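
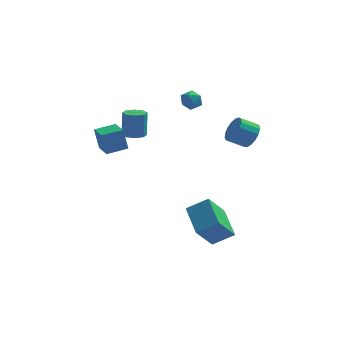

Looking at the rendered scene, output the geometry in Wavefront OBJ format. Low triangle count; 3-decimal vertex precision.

v 3.846 2.498 0.896
v 4.301 2.211 1.567
v 3.309 2.015 2.155
v 2.854 2.302 1.484
v 4.264 2.614 1.638
v 3.272 2.419 2.227
v 4.131 2.991 1.54
v 3.139 2.796 2.129
v 3.933 3.255 1.294
v 2.941 3.059 1.882
v 3.715 3.346 0.956
v 2.723 3.15 1.545
v 3.527 3.242 0.605
v 2.535 3.046 1.194
v 3.412 2.968 0.321
v 2.42 2.772 0.909
v 3.397 2.586 0.168
v 2.405 2.39 0.756
v 3.484 2.184 0.181
v 2.492 1.988 0.77
v 3.655 1.854 0.359
v 2.663 1.658 0.948
v 3.869 1.671 0.659
v 2.877 1.476 1.248
v 4.078 1.678 1.014
v 3.086 1.482 1.603
v 4.234 1.873 1.341
v 3.242 1.677 1.93
v 2.448 -4.595 -1.745
v 1.813 -2.908 -0.975
v 1.281 -4.711 -2.453
v 0.646 -3.024 -1.683
v 3.234 -3.636 -3.197
v 2.599 -1.949 -2.427
v 2.067 -3.752 -3.905
v 1.432 -2.065 -3.135
v -0.069 3.635 3.303
v 0.541 3.84 3.588
v 0.499 3.1 2.472
v 1.109 3.305 2.757
v 0.708 2.83 3.088
v 0.357 3.161 3.601
v 0.683 3.779 2.459
v 0.332 4.11 2.972
v 1.006 3.929 3.066
v 1.022 3.342 3.455
v 0.018 3.598 2.605
v 0.034 3.011 2.994
v -2.602 3.239 0.322
v -2.041 2.842 0.384
v -2.017 3.123 1.979
v -2.578 3.521 1.918
v -1.922 3.349 0.293
v -1.897 3.63 1.888
v -2.201 3.791 0.219
v -2.176 4.072 1.814
v -2.715 3.91 0.206
v -2.69 4.191 1.801
v -3.163 3.637 0.261
v -3.139 3.918 1.856
v -3.283 3.13 0.352
v -3.258 3.411 1.947
v -3.004 2.688 0.426
v -2.979 2.969 2.021
v -2.49 2.569 0.439
v -2.465 2.85 2.034
v -3.621 -1.337 1.293
v -3.889 -1.249 2.623
v -4.139 -0.191 1.112
v -4.407 -0.103 2.443
v -2.533 -0.817 1.477
v -2.801 -0.729 2.808
v -3.051 0.329 1.297
v -3.319 0.417 2.627
f 2 1 5
f 2 5 3
f 3 5 6
f 3 6 4
f 5 1 7
f 5 7 6
f 6 7 8
f 6 8 4
f 7 1 9
f 7 9 8
f 8 9 10
f 8 10 4
f 9 1 11
f 9 11 10
f 10 11 12
f 10 12 4
f 11 1 13
f 11 13 12
f 12 13 14
f 12 14 4
f 13 1 15
f 13 15 14
f 14 15 16
f 14 16 4
f 15 1 17
f 15 17 16
f 16 17 18
f 16 18 4
f 17 1 19
f 17 19 18
f 18 19 20
f 18 20 4
f 19 1 21
f 19 21 20
f 20 21 22
f 20 22 4
f 21 1 23
f 21 23 22
f 22 23 24
f 22 24 4
f 23 1 25
f 23 25 24
f 24 25 26
f 24 26 4
f 25 1 27
f 25 27 26
f 26 27 28
f 26 28 4
f 27 1 2
f 27 2 28
f 28 2 3
f 28 3 4
f 30 32 29
f 33 30 29
f 29 32 31
f 31 33 29
f 30 36 32
f 34 30 33
f 34 36 30
f 32 36 31
f 35 33 31
f 31 36 35
f 35 34 33
f 36 34 35
f 37 48 42
f 37 42 38
f 37 38 44
f 37 44 47
f 37 47 48
f 38 42 46
f 42 48 41
f 48 47 39
f 47 44 43
f 44 38 45
f 40 46 41
f 40 41 39
f 40 39 43
f 40 43 45
f 40 45 46
f 41 46 42
f 39 41 48
f 43 39 47
f 45 43 44
f 46 45 38
f 50 49 53
f 50 53 51
f 51 53 54
f 51 54 52
f 53 49 55
f 53 55 54
f 54 55 56
f 54 56 52
f 55 49 57
f 55 57 56
f 56 57 58
f 56 58 52
f 57 49 59
f 57 59 58
f 58 59 60
f 58 60 52
f 59 49 61
f 59 61 60
f 60 61 62
f 60 62 52
f 61 49 63
f 61 63 62
f 62 63 64
f 62 64 52
f 63 49 65
f 63 65 64
f 64 65 66
f 64 66 52
f 65 49 50
f 65 50 66
f 66 50 51
f 66 51 52
f 68 70 67
f 71 68 67
f 67 70 69
f 69 71 67
f 68 74 70
f 72 68 71
f 72 74 68
f 70 74 69
f 73 71 69
f 69 74 73
f 73 72 71
f 74 72 73



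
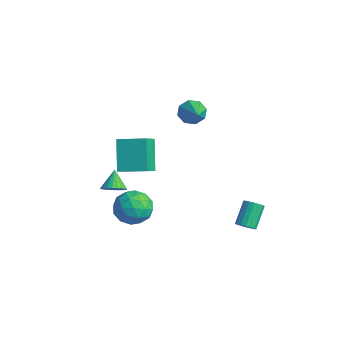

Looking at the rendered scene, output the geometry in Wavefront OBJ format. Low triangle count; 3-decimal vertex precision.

v -3.021 -1.134 -1.152
v -2.507 -0.551 -0.508
v -1.673 -1.329 -2.052
v -1.159 -0.746 -1.408
v -1.475 -1.66 -1.119
v -2.309 -1.539 -0.563
v -1.871 -0.341 -1.997
v -2.705 -0.22 -1.441
v -1.796 -0.061 -1.03
v -1.552 -0.876 -0.488
v -2.628 -1.004 -2.072
v -2.384 -1.819 -1.53
v -2.883 -0.826 -0.751
v -1.297 -1.054 -1.809
v -1.483 -1.592 -1.639
v -1.181 -1.249 -1.261
v -2.766 -1.406 -0.783
v -2.464 -1.064 -0.405
v -1.857 -1.715 -0.764
v -1.716 -0.816 -2.155
v -1.414 -0.474 -1.777
v -2.999 -0.631 -1.299
v -2.697 -0.288 -0.921
v -2.323 -0.165 -1.796
v -2.163 -0.195 -0.679
v -1.37 -0.309 -1.209
v -1.789 -0.071 -1.555
v -2.279 -0 -1.228
v -2.019 -0.674 -0.36
v -1.226 -0.788 -0.89
v -1.412 -1.325 -0.72
v -1.902 -1.255 -0.393
v -1.601 -0.386 -0.667
v -2.954 -1.092 -1.67
v -2.161 -1.206 -2.2
v -2.278 -0.625 -2.167
v -2.768 -0.555 -1.84
v -2.81 -1.571 -1.351
v -2.017 -1.685 -1.881
v -1.901 -1.88 -1.332
v -2.391 -1.809 -1.005
v -2.579 -1.494 -1.893
v -2.003 -2.026 0.58
v -1.538 -2.108 0.982
v -2.597 -1.574 1.36
v -1.486 -1.889 0.894
v -1.513 -1.69 0.758
v -1.615 -1.543 0.596
v -1.775 -1.469 0.43
v -1.971 -1.48 0.288
v -2.171 -1.574 0.19
v -2.345 -1.737 0.151
v -2.468 -1.944 0.178
v -2.52 -2.163 0.266
v -2.493 -2.362 0.401
v -2.391 -2.509 0.564
v -2.23 -2.583 0.729
v -2.035 -2.572 0.872
v -1.835 -2.478 0.97
v -1.66 -2.315 1.008
v 2.095 2.433 -1.336
v 2.404 2.223 -0.989
v 1.915 3.036 -0.058
v 1.605 3.247 -0.404
v 2.529 2.393 -1.072
v 2.04 3.206 -0.141
v 2.569 2.571 -1.207
v 2.079 3.384 -0.276
v 2.514 2.722 -1.367
v 2.025 3.535 -0.436
v 2.376 2.816 -1.522
v 1.887 3.629 -0.59
v 2.183 2.834 -1.639
v 1.694 3.647 -0.708
v 1.972 2.772 -1.696
v 1.483 3.586 -0.765
v 1.785 2.644 -1.682
v 1.296 3.457 -0.751
v 1.66 2.474 -1.599
v 1.171 3.287 -0.668
v 1.621 2.296 -1.464
v 1.131 3.109 -0.533
v 1.675 2.145 -1.304
v 1.186 2.958 -0.373
v 1.813 2.051 -1.15
v 1.324 2.864 -0.218
v 2.006 2.033 -1.032
v 1.517 2.846 -0.101
v 2.217 2.094 -0.975
v 1.728 2.908 -0.044
v -4.48 3.987 1.98
v -4.043 4.436 1.606
v -3.04 3.333 2.88
v -4.233 4.667 2.078
v -4.569 4.499 2.492
v -4.852 4.031 2.606
v -4.918 3.537 2.353
v -4.727 3.307 1.881
v -4.392 3.475 1.467
v -4.108 3.942 1.353
v -0.785 -2.109 2.622
v -0.108 -2.993 3.438
v -1.692 -1.547 3.984
v -1.015 -2.43 4.8
v 0.155 -1.17 2.86
v 0.832 -2.053 3.676
v -0.752 -0.607 4.222
v -0.075 -1.491 5.038
f 1 38 17
f 38 12 41
f 17 41 6
f 38 41 17
f 1 17 13
f 17 6 18
f 13 18 2
f 17 18 13
f 1 13 22
f 13 2 23
f 22 23 8
f 13 23 22
f 1 22 34
f 22 8 37
f 34 37 11
f 22 37 34
f 1 34 38
f 34 11 42
f 38 42 12
f 34 42 38
f 2 18 29
f 18 6 32
f 29 32 10
f 18 32 29
f 6 41 19
f 41 12 40
f 19 40 5
f 41 40 19
f 12 42 39
f 42 11 35
f 39 35 3
f 42 35 39
f 11 37 36
f 37 8 24
f 36 24 7
f 37 24 36
f 8 23 28
f 23 2 25
f 28 25 9
f 23 25 28
f 4 30 16
f 30 10 31
f 16 31 5
f 30 31 16
f 4 16 14
f 16 5 15
f 14 15 3
f 16 15 14
f 4 14 21
f 14 3 20
f 21 20 7
f 14 20 21
f 4 21 26
f 21 7 27
f 26 27 9
f 21 27 26
f 4 26 30
f 26 9 33
f 30 33 10
f 26 33 30
f 5 31 19
f 31 10 32
f 19 32 6
f 31 32 19
f 3 15 39
f 15 5 40
f 39 40 12
f 15 40 39
f 7 20 36
f 20 3 35
f 36 35 11
f 20 35 36
f 9 27 28
f 27 7 24
f 28 24 8
f 27 24 28
f 10 33 29
f 33 9 25
f 29 25 2
f 33 25 29
f 44 43 46
f 44 46 45
f 46 43 47
f 46 47 45
f 47 43 48
f 47 48 45
f 48 43 49
f 48 49 45
f 49 43 50
f 49 50 45
f 50 43 51
f 50 51 45
f 51 43 52
f 51 52 45
f 52 43 53
f 52 53 45
f 53 43 54
f 53 54 45
f 54 43 55
f 54 55 45
f 55 43 56
f 55 56 45
f 56 43 57
f 56 57 45
f 57 43 58
f 57 58 45
f 58 43 59
f 58 59 45
f 59 43 60
f 59 60 45
f 60 43 44
f 60 44 45
f 62 61 65
f 62 65 63
f 63 65 66
f 63 66 64
f 65 61 67
f 65 67 66
f 66 67 68
f 66 68 64
f 67 61 69
f 67 69 68
f 68 69 70
f 68 70 64
f 69 61 71
f 69 71 70
f 70 71 72
f 70 72 64
f 71 61 73
f 71 73 72
f 72 73 74
f 72 74 64
f 73 61 75
f 73 75 74
f 74 75 76
f 74 76 64
f 75 61 77
f 75 77 76
f 76 77 78
f 76 78 64
f 77 61 79
f 77 79 78
f 78 79 80
f 78 80 64
f 79 61 81
f 79 81 80
f 80 81 82
f 80 82 64
f 81 61 83
f 81 83 82
f 82 83 84
f 82 84 64
f 83 61 85
f 83 85 84
f 84 85 86
f 84 86 64
f 85 61 87
f 85 87 86
f 86 87 88
f 86 88 64
f 87 61 89
f 87 89 88
f 88 89 90
f 88 90 64
f 89 61 62
f 89 62 90
f 90 62 63
f 90 63 64
f 92 91 94
f 92 94 93
f 94 91 95
f 94 95 93
f 95 91 96
f 95 96 93
f 96 91 97
f 96 97 93
f 97 91 98
f 97 98 93
f 98 91 99
f 98 99 93
f 99 91 100
f 99 100 93
f 100 91 92
f 100 92 93
f 102 104 101
f 105 102 101
f 101 104 103
f 103 105 101
f 102 108 104
f 106 102 105
f 106 108 102
f 104 108 103
f 107 105 103
f 103 108 107
f 107 106 105
f 108 106 107



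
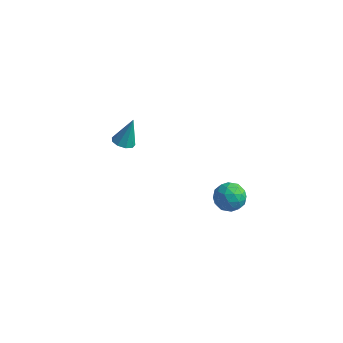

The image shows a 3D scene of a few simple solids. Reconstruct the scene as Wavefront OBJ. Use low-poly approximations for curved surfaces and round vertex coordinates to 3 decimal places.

v 3.943 1.841 -3.904
v 4.699 1.417 -3.552
v 3.081 1.183 -2.848
v 3.837 0.759 -2.496
v 3.739 1.686 -2.412
v 4.272 2.093 -3.065
v 3.508 0.507 -3.335
v 4.041 0.914 -3.988
v 4.43 0.593 -3.2
v 4.573 1.321 -2.63
v 3.207 1.279 -3.77
v 3.35 2.007 -3.2
v 4.396 1.687 -3.821
v 3.384 0.913 -2.579
v 3.326 1.458 -2.53
v 3.77 1.208 -2.323
v 4.145 2.084 -3.535
v 4.59 1.835 -3.328
v 4.026 1.993 -2.658
v 3.19 0.765 -3.072
v 3.635 0.516 -2.865
v 4.01 1.392 -4.077
v 4.454 1.142 -3.87
v 3.754 0.607 -3.742
v 4.683 0.953 -3.407
v 4.177 0.566 -2.786
v 3.983 0.418 -3.279
v 4.296 0.658 -3.663
v 4.767 1.381 -3.072
v 4.261 0.994 -2.451
v 4.203 1.539 -2.402
v 4.516 1.778 -2.786
v 4.609 0.897 -2.865
v 3.519 1.606 -3.949
v 3.013 1.219 -3.328
v 3.264 0.822 -3.614
v 3.577 1.061 -3.998
v 3.603 2.034 -3.614
v 3.097 1.647 -2.993
v 3.484 1.942 -2.737
v 3.797 2.182 -3.121
v 3.171 1.703 -3.535
v -3.399 3.231 -3.675
v -2.812 3.496 -3.894
v -3.101 3.869 -2.105
v -3.157 3.803 -3.953
v -3.615 3.841 -3.882
v -3.972 3.594 -3.714
v -4.06 3.177 -3.528
v -3.839 2.786 -3.41
v -3.412 2.602 -3.416
v -2.978 2.713 -3.544
v -2.741 3.066 -3.732
f 1 38 17
f 38 12 41
f 17 41 6
f 38 41 17
f 1 17 13
f 17 6 18
f 13 18 2
f 17 18 13
f 1 13 22
f 13 2 23
f 22 23 8
f 13 23 22
f 1 22 34
f 22 8 37
f 34 37 11
f 22 37 34
f 1 34 38
f 34 11 42
f 38 42 12
f 34 42 38
f 2 18 29
f 18 6 32
f 29 32 10
f 18 32 29
f 6 41 19
f 41 12 40
f 19 40 5
f 41 40 19
f 12 42 39
f 42 11 35
f 39 35 3
f 42 35 39
f 11 37 36
f 37 8 24
f 36 24 7
f 37 24 36
f 8 23 28
f 23 2 25
f 28 25 9
f 23 25 28
f 4 30 16
f 30 10 31
f 16 31 5
f 30 31 16
f 4 16 14
f 16 5 15
f 14 15 3
f 16 15 14
f 4 14 21
f 14 3 20
f 21 20 7
f 14 20 21
f 4 21 26
f 21 7 27
f 26 27 9
f 21 27 26
f 4 26 30
f 26 9 33
f 30 33 10
f 26 33 30
f 5 31 19
f 31 10 32
f 19 32 6
f 31 32 19
f 3 15 39
f 15 5 40
f 39 40 12
f 15 40 39
f 7 20 36
f 20 3 35
f 36 35 11
f 20 35 36
f 9 27 28
f 27 7 24
f 28 24 8
f 27 24 28
f 10 33 29
f 33 9 25
f 29 25 2
f 33 25 29
f 44 43 46
f 44 46 45
f 46 43 47
f 46 47 45
f 47 43 48
f 47 48 45
f 48 43 49
f 48 49 45
f 49 43 50
f 49 50 45
f 50 43 51
f 50 51 45
f 51 43 52
f 51 52 45
f 52 43 53
f 52 53 45
f 53 43 44
f 53 44 45



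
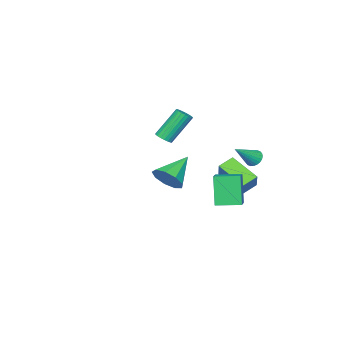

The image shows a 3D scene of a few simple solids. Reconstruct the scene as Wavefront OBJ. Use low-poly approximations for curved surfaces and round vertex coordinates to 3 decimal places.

v -2.845 2.116 -3.442
v -2.927 0.32 -2.52
v -3.753 2.37 -3.028
v -3.835 0.574 -2.106
v -2.225 2.626 -2.394
v -2.307 0.83 -1.472
v -3.133 2.88 -1.98
v -3.215 1.084 -1.058
v -2.899 2.809 -0.474
v -2.535 3.084 -0.847
v -1.561 2.511 0.614
v -2.604 3.259 -0.714
v -2.718 3.366 -0.545
v -2.86 3.387 -0.364
v -3.007 3.32 -0.201
v -3.139 3.176 -0.079
v -3.233 2.976 -0.017
v -3.277 2.75 -0.024
v -3.264 2.533 -0.1
v -3.195 2.358 -0.233
v -3.081 2.252 -0.403
v -2.939 2.23 -0.583
v -2.792 2.297 -0.746
v -2.66 2.441 -0.868
v -2.566 2.642 -0.93
v -2.522 2.868 -0.923
v -0.732 1.967 -3.411
v -1.219 1.462 -1.538
v -1.563 3.175 -3.3
v -2.05 2.669 -1.428
v 0.23 2.591 -2.992
v -0.257 2.085 -1.12
v -0.601 3.798 -2.882
v -1.088 3.293 -1.009
v 4.305 2.708 0.598
v 4.763 2.302 1.338
v 2.635 2.692 1.622
v 4.788 2.956 1.39
v 4.588 3.494 1.071
v 4.255 3.664 0.531
v 3.946 3.387 0.022
v 3.805 2.792 -0.217
v 3.898 2.158 -0.075
v 4.182 1.781 0.382
v 4.523 1.838 0.94
v -2.733 -3.534 -0.75
v -2.323 -3.162 -0.614
v -3.457 -2.555 1.146
v -3.867 -2.926 1.01
v -2.465 -3.031 -0.751
v -3.599 -2.423 1.009
v -2.653 -2.986 -0.888
v -3.787 -2.379 0.873
v -2.856 -3.036 -1.001
v -3.989 -2.429 0.76
v -3.037 -3.173 -1.07
v -4.17 -2.565 0.69
v -3.165 -3.371 -1.084
v -4.299 -2.764 0.676
v -3.219 -3.598 -1.041
v -4.353 -2.991 0.719
v -3.189 -3.813 -0.947
v -4.323 -3.206 0.813
v -3.08 -3.981 -0.819
v -4.214 -3.373 0.941
v -2.911 -4.07 -0.679
v -4.045 -3.463 1.081
v -2.711 -4.068 -0.552
v -3.845 -3.46 1.208
v -2.515 -3.972 -0.459
v -3.649 -3.365 1.302
v -2.357 -3.801 -0.416
v -3.491 -3.194 1.345
v -2.264 -3.584 -0.431
v -3.397 -2.977 1.33
v -2.252 -3.358 -0.501
v -3.385 -2.75 1.259
f 2 4 1
f 5 2 1
f 1 4 3
f 3 5 1
f 2 8 4
f 6 2 5
f 6 8 2
f 4 8 3
f 7 5 3
f 3 8 7
f 7 6 5
f 8 6 7
f 10 9 12
f 10 12 11
f 12 9 13
f 12 13 11
f 13 9 14
f 13 14 11
f 14 9 15
f 14 15 11
f 15 9 16
f 15 16 11
f 16 9 17
f 16 17 11
f 17 9 18
f 17 18 11
f 18 9 19
f 18 19 11
f 19 9 20
f 19 20 11
f 20 9 21
f 20 21 11
f 21 9 22
f 21 22 11
f 22 9 23
f 22 23 11
f 23 9 24
f 23 24 11
f 24 9 25
f 24 25 11
f 25 9 26
f 25 26 11
f 26 9 10
f 26 10 11
f 28 30 27
f 31 28 27
f 27 30 29
f 29 31 27
f 28 34 30
f 32 28 31
f 32 34 28
f 30 34 29
f 33 31 29
f 29 34 33
f 33 32 31
f 34 32 33
f 36 35 38
f 36 38 37
f 38 35 39
f 38 39 37
f 39 35 40
f 39 40 37
f 40 35 41
f 40 41 37
f 41 35 42
f 41 42 37
f 42 35 43
f 42 43 37
f 43 35 44
f 43 44 37
f 44 35 45
f 44 45 37
f 45 35 36
f 45 36 37
f 47 46 50
f 47 50 48
f 48 50 51
f 48 51 49
f 50 46 52
f 50 52 51
f 51 52 53
f 51 53 49
f 52 46 54
f 52 54 53
f 53 54 55
f 53 55 49
f 54 46 56
f 54 56 55
f 55 56 57
f 55 57 49
f 56 46 58
f 56 58 57
f 57 58 59
f 57 59 49
f 58 46 60
f 58 60 59
f 59 60 61
f 59 61 49
f 60 46 62
f 60 62 61
f 61 62 63
f 61 63 49
f 62 46 64
f 62 64 63
f 63 64 65
f 63 65 49
f 64 46 66
f 64 66 65
f 65 66 67
f 65 67 49
f 66 46 68
f 66 68 67
f 67 68 69
f 67 69 49
f 68 46 70
f 68 70 69
f 69 70 71
f 69 71 49
f 70 46 72
f 70 72 71
f 71 72 73
f 71 73 49
f 72 46 74
f 72 74 73
f 73 74 75
f 73 75 49
f 74 46 76
f 74 76 75
f 75 76 77
f 75 77 49
f 76 46 47
f 76 47 77
f 77 47 48
f 77 48 49



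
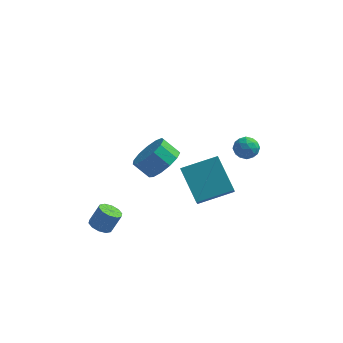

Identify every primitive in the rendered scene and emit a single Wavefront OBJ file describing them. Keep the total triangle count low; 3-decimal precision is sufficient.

v -3.379 -3.13 -0.202
v -2.799 -3.3 -0.413
v -2.341 -2.979 0.592
v -2.921 -2.81 0.802
v -2.857 -2.92 -0.507
v -2.399 -2.599 0.497
v -3.115 -2.621 -0.486
v -2.657 -2.3 0.519
v -3.473 -2.516 -0.355
v -3.015 -2.195 0.649
v -3.796 -2.646 -0.167
v -3.338 -2.325 0.838
v -3.959 -2.961 0.008
v -3.501 -2.64 1.013
v -3.901 -3.341 0.103
v -3.443 -3.02 1.107
v -3.643 -3.64 0.081
v -3.185 -3.319 1.086
v -3.285 -3.745 -0.049
v -2.827 -3.424 0.955
v -2.962 -3.615 -0.238
v -2.504 -3.294 0.767
v 1.04 -1.148 0.693
v 1.253 -2.399 1.912
v -0.031 0.04 2.1
v 0.183 -1.212 3.319
v 2.717 -0.308 1.261
v 2.931 -1.56 2.48
v 1.647 0.879 2.668
v 1.86 -0.372 3.887
v 2.409 4.244 0.634
v 3.069 4.036 0.886
v 1.891 3.764 1.594
v 2.551 3.556 1.846
v 2.374 4.27 1.825
v 2.694 4.567 1.232
v 2.266 3.233 1.248
v 2.586 3.53 0.655
v 2.98 3.411 1.266
v 3.047 4.052 1.622
v 1.913 3.748 0.858
v 1.98 4.389 1.214
v 2.784 4.182 0.676
v 2.176 3.618 1.804
v 2.072 4.038 1.792
v 2.459 3.915 1.94
v 2.564 4.494 0.879
v 2.952 4.371 1.027
v 2.543 4.509 1.579
v 2.008 3.429 1.453
v 2.396 3.306 1.601
v 2.501 3.885 0.54
v 2.888 3.762 0.688
v 2.417 3.291 0.901
v 3.12 3.692 1.047
v 2.816 3.41 1.611
v 2.648 3.221 1.26
v 2.836 3.395 0.911
v 3.159 4.069 1.256
v 2.855 3.787 1.82
v 2.751 4.207 1.808
v 2.939 4.381 1.459
v 3.107 3.702 1.479
v 2.105 4.013 0.66
v 1.801 3.731 1.224
v 2.021 3.419 1.021
v 2.209 3.593 0.672
v 2.144 4.39 0.869
v 1.84 4.108 1.433
v 2.124 4.405 1.569
v 2.312 4.579 1.22
v 1.853 4.098 1.001
v -0.751 -0.588 2.956
v -0.295 -1.352 3.551
v -1.132 -1.256 4.318
v -1.589 -0.492 3.724
v -0.062 -0.828 3.739
v -0.9 -0.732 4.506
v -0.048 -0.229 3.679
v -0.886 -0.132 4.446
v -0.258 0.257 3.389
v -1.096 0.353 4.156
v -0.624 0.474 2.962
v -1.462 0.57 3.729
v -1.03 0.354 2.533
v -1.868 0.45 3.3
v -1.348 -0.065 2.239
v -2.186 0.031 3.006
v -1.476 -0.65 2.172
v -2.314 -0.554 2.939
v -1.374 -1.216 2.354
v -2.212 -1.12 3.122
v -1.074 -1.582 2.728
v -1.912 -1.486 3.495
v -0.672 -1.633 3.174
v -1.51 -1.537 3.941
f 2 1 5
f 2 5 3
f 3 5 6
f 3 6 4
f 5 1 7
f 5 7 6
f 6 7 8
f 6 8 4
f 7 1 9
f 7 9 8
f 8 9 10
f 8 10 4
f 9 1 11
f 9 11 10
f 10 11 12
f 10 12 4
f 11 1 13
f 11 13 12
f 12 13 14
f 12 14 4
f 13 1 15
f 13 15 14
f 14 15 16
f 14 16 4
f 15 1 17
f 15 17 16
f 16 17 18
f 16 18 4
f 17 1 19
f 17 19 18
f 18 19 20
f 18 20 4
f 19 1 21
f 19 21 20
f 20 21 22
f 20 22 4
f 21 1 2
f 21 2 22
f 22 2 3
f 22 3 4
f 24 26 23
f 27 24 23
f 23 26 25
f 25 27 23
f 24 30 26
f 28 24 27
f 28 30 24
f 26 30 25
f 29 27 25
f 25 30 29
f 29 28 27
f 30 28 29
f 31 68 47
f 68 42 71
f 47 71 36
f 68 71 47
f 31 47 43
f 47 36 48
f 43 48 32
f 47 48 43
f 31 43 52
f 43 32 53
f 52 53 38
f 43 53 52
f 31 52 64
f 52 38 67
f 64 67 41
f 52 67 64
f 31 64 68
f 64 41 72
f 68 72 42
f 64 72 68
f 32 48 59
f 48 36 62
f 59 62 40
f 48 62 59
f 36 71 49
f 71 42 70
f 49 70 35
f 71 70 49
f 42 72 69
f 72 41 65
f 69 65 33
f 72 65 69
f 41 67 66
f 67 38 54
f 66 54 37
f 67 54 66
f 38 53 58
f 53 32 55
f 58 55 39
f 53 55 58
f 34 60 46
f 60 40 61
f 46 61 35
f 60 61 46
f 34 46 44
f 46 35 45
f 44 45 33
f 46 45 44
f 34 44 51
f 44 33 50
f 51 50 37
f 44 50 51
f 34 51 56
f 51 37 57
f 56 57 39
f 51 57 56
f 34 56 60
f 56 39 63
f 60 63 40
f 56 63 60
f 35 61 49
f 61 40 62
f 49 62 36
f 61 62 49
f 33 45 69
f 45 35 70
f 69 70 42
f 45 70 69
f 37 50 66
f 50 33 65
f 66 65 41
f 50 65 66
f 39 57 58
f 57 37 54
f 58 54 38
f 57 54 58
f 40 63 59
f 63 39 55
f 59 55 32
f 63 55 59
f 74 73 77
f 74 77 75
f 75 77 78
f 75 78 76
f 77 73 79
f 77 79 78
f 78 79 80
f 78 80 76
f 79 73 81
f 79 81 80
f 80 81 82
f 80 82 76
f 81 73 83
f 81 83 82
f 82 83 84
f 82 84 76
f 83 73 85
f 83 85 84
f 84 85 86
f 84 86 76
f 85 73 87
f 85 87 86
f 86 87 88
f 86 88 76
f 87 73 89
f 87 89 88
f 88 89 90
f 88 90 76
f 89 73 91
f 89 91 90
f 90 91 92
f 90 92 76
f 91 73 93
f 91 93 92
f 92 93 94
f 92 94 76
f 93 73 95
f 93 95 94
f 94 95 96
f 94 96 76
f 95 73 74
f 95 74 96
f 96 74 75
f 96 75 76



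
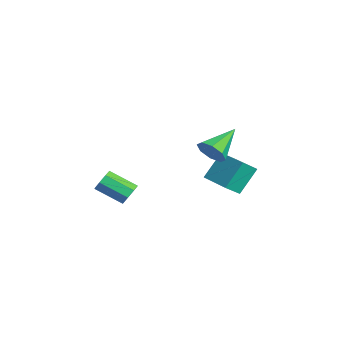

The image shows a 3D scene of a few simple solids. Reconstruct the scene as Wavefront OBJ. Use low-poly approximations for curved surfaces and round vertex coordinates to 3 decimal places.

v 0.499 2.952 -1.869
v 0.736 2.081 -1.157
v 0.07 4.025 -0.412
v 0.307 3.154 0.3
v 2.353 3.546 -1.76
v 2.59 2.675 -1.048
v 1.924 4.619 -0.303
v 2.161 3.748 0.409
v 2.445 1.944 1.605
v 2.981 1.826 2.332
v 1.455 3.536 2.595
v 3.249 2.277 1.873
v 3.046 2.533 1.258
v 2.491 2.444 0.846
v 1.91 2.062 0.879
v 1.642 1.611 1.337
v 1.845 1.355 1.952
v 2.399 1.444 2.364
v 2.094 -2.254 -1.075
v 2.538 -2.739 -1.369
v 1.71 -4.011 -0.518
v 1.266 -3.526 -0.225
v 2.727 -2.542 -0.89
v 1.899 -3.815 -0.04
v 2.546 -2.177 -0.52
v 1.718 -3.449 0.331
v 2.1 -1.856 -0.475
v 1.272 -3.129 0.375
v 1.65 -1.769 -0.782
v 0.822 -3.041 0.069
v 1.461 -1.965 -1.26
v 0.633 -3.238 -0.41
v 1.642 -2.331 -1.631
v 0.814 -3.603 -0.78
v 2.088 -2.651 -1.675
v 1.26 -3.924 -0.825
f 2 4 1
f 5 2 1
f 1 4 3
f 3 5 1
f 2 8 4
f 6 2 5
f 6 8 2
f 4 8 3
f 7 5 3
f 3 8 7
f 7 6 5
f 8 6 7
f 10 9 12
f 10 12 11
f 12 9 13
f 12 13 11
f 13 9 14
f 13 14 11
f 14 9 15
f 14 15 11
f 15 9 16
f 15 16 11
f 16 9 17
f 16 17 11
f 17 9 18
f 17 18 11
f 18 9 10
f 18 10 11
f 20 19 23
f 20 23 21
f 21 23 24
f 21 24 22
f 23 19 25
f 23 25 24
f 24 25 26
f 24 26 22
f 25 19 27
f 25 27 26
f 26 27 28
f 26 28 22
f 27 19 29
f 27 29 28
f 28 29 30
f 28 30 22
f 29 19 31
f 29 31 30
f 30 31 32
f 30 32 22
f 31 19 33
f 31 33 32
f 32 33 34
f 32 34 22
f 33 19 35
f 33 35 34
f 34 35 36
f 34 36 22
f 35 19 20
f 35 20 36
f 36 20 21
f 36 21 22



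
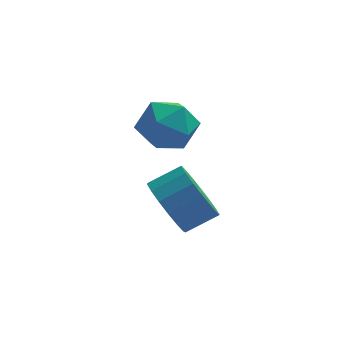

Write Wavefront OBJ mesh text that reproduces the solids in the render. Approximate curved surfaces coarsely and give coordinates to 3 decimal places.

v -0.309 -2.562 -1.944
v -0.021 -2.068 -2.777
v 0.916 -1.723 -2.248
v 0.629 -2.218 -1.416
v -0.28 -1.741 -2.532
v 0.658 -1.397 -2.003
v -0.545 -1.602 -2.152
v 0.393 -1.258 -1.623
v -0.756 -1.684 -1.724
v 0.182 -1.339 -1.196
v -0.864 -1.966 -1.348
v 0.073 -1.621 -0.819
v -0.846 -2.385 -1.107
v 0.092 -2.04 -0.579
v -0.704 -2.845 -1.059
v 0.234 -2.5 -0.53
v -0.472 -3.24 -1.213
v 0.466 -2.895 -0.685
v -0.202 -3.479 -1.535
v 0.735 -3.135 -1.006
v 0.043 -3.509 -1.95
v 0.98 -3.164 -1.422
v 0.207 -3.322 -2.365
v 1.145 -2.977 -1.836
v 0.254 -2.961 -2.682
v 1.191 -2.616 -2.154
v 0.171 -2.508 -2.831
v 1.109 -2.163 -2.303
v -1.402 0.209 -0.436
v -0.934 0.686 0.362
v 0.054 0.194 -1.282
v 0.522 0.671 -0.484
v 0.198 -0.313 -0.384
v -0.703 -0.304 0.138
v -0.177 1.184 -1.058
v -1.078 1.193 -0.536
v -0.177 1.288 -0.022
v 0.055 0.363 0.394
v -0.935 0.517 -1.314
v -0.703 -0.408 -0.898
f 2 1 5
f 2 5 3
f 3 5 6
f 3 6 4
f 5 1 7
f 5 7 6
f 6 7 8
f 6 8 4
f 7 1 9
f 7 9 8
f 8 9 10
f 8 10 4
f 9 1 11
f 9 11 10
f 10 11 12
f 10 12 4
f 11 1 13
f 11 13 12
f 12 13 14
f 12 14 4
f 13 1 15
f 13 15 14
f 14 15 16
f 14 16 4
f 15 1 17
f 15 17 16
f 16 17 18
f 16 18 4
f 17 1 19
f 17 19 18
f 18 19 20
f 18 20 4
f 19 1 21
f 19 21 20
f 20 21 22
f 20 22 4
f 21 1 23
f 21 23 22
f 22 23 24
f 22 24 4
f 23 1 25
f 23 25 24
f 24 25 26
f 24 26 4
f 25 1 27
f 25 27 26
f 26 27 28
f 26 28 4
f 27 1 2
f 27 2 28
f 28 2 3
f 28 3 4
f 29 40 34
f 29 34 30
f 29 30 36
f 29 36 39
f 29 39 40
f 30 34 38
f 34 40 33
f 40 39 31
f 39 36 35
f 36 30 37
f 32 38 33
f 32 33 31
f 32 31 35
f 32 35 37
f 32 37 38
f 33 38 34
f 31 33 40
f 35 31 39
f 37 35 36
f 38 37 30



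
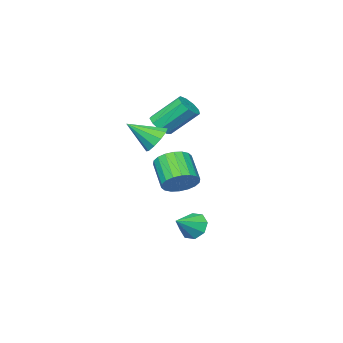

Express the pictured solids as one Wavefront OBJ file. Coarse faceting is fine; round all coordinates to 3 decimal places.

v 2.024 3.421 -3.095
v 2.328 3.834 -3.669
v 3.136 3.479 -2.465
v 2.077 4.172 -3.257
v 1.795 4.071 -2.75
v 1.647 3.588 -2.445
v 1.72 3.009 -2.521
v 1.97 2.671 -2.933
v 2.252 2.772 -3.44
v 2.4 3.255 -3.745
v 0.982 0.064 1.913
v 1.423 -0.169 2.39
v 0.559 0.802 3.664
v 0.118 1.036 3.187
v 1.588 0.229 2.198
v 0.724 1.201 3.472
v 1.47 0.551 1.873
v 0.606 1.522 3.147
v 1.123 0.644 1.567
v 0.259 1.615 2.841
v 0.711 0.467 1.422
v -0.153 1.438 2.696
v 0.425 0.101 1.507
v -0.439 1.072 2.781
v 0.4 -0.282 1.782
v -0.464 0.689 3.056
v 0.647 -0.503 2.118
v -0.217 0.468 3.392
v 1.051 -0.458 2.358
v 0.187 0.513 3.632
v 2.424 1.471 1.687
v 2.842 1.238 1.034
v 3.376 0.529 2.633
v 3.062 1.647 1.22
v 3.038 1.989 1.585
v 2.779 2.133 1.989
v 2.385 2.024 2.277
v 2.005 1.704 2.34
v 1.786 1.294 2.154
v 1.81 0.952 1.789
v 2.069 0.808 1.385
v 2.463 0.917 1.097
v 2.923 3.571 -0.25
v 3.718 3.517 0.1
v 3.211 2.415 1.08
v 2.417 2.469 0.73
v 3.547 3.788 0.316
v 3.04 2.686 1.297
v 3.252 4.017 0.421
v 2.745 2.915 1.401
v 2.892 4.157 0.392
v 2.385 3.055 1.373
v 2.539 4.181 0.236
v 2.032 3.079 1.217
v 2.261 4.084 -0.016
v 1.754 2.982 0.965
v 2.115 3.886 -0.314
v 1.608 2.784 0.666
v 2.129 3.625 -0.6
v 1.622 2.523 0.38
v 2.3 3.354 -0.817
v 1.793 2.252 0.164
v 2.595 3.125 -0.921
v 2.088 2.023 0.059
v 2.955 2.985 -0.893
v 2.448 1.883 0.088
v 3.308 2.961 -0.737
v 2.801 1.859 0.244
v 3.586 3.058 -0.485
v 3.079 1.956 0.496
v 3.732 3.256 -0.186
v 3.225 2.154 0.794
f 2 1 4
f 2 4 3
f 4 1 5
f 4 5 3
f 5 1 6
f 5 6 3
f 6 1 7
f 6 7 3
f 7 1 8
f 7 8 3
f 8 1 9
f 8 9 3
f 9 1 10
f 9 10 3
f 10 1 2
f 10 2 3
f 12 11 15
f 12 15 13
f 13 15 16
f 13 16 14
f 15 11 17
f 15 17 16
f 16 17 18
f 16 18 14
f 17 11 19
f 17 19 18
f 18 19 20
f 18 20 14
f 19 11 21
f 19 21 20
f 20 21 22
f 20 22 14
f 21 11 23
f 21 23 22
f 22 23 24
f 22 24 14
f 23 11 25
f 23 25 24
f 24 25 26
f 24 26 14
f 25 11 27
f 25 27 26
f 26 27 28
f 26 28 14
f 27 11 29
f 27 29 28
f 28 29 30
f 28 30 14
f 29 11 12
f 29 12 30
f 30 12 13
f 30 13 14
f 32 31 34
f 32 34 33
f 34 31 35
f 34 35 33
f 35 31 36
f 35 36 33
f 36 31 37
f 36 37 33
f 37 31 38
f 37 38 33
f 38 31 39
f 38 39 33
f 39 31 40
f 39 40 33
f 40 31 41
f 40 41 33
f 41 31 42
f 41 42 33
f 42 31 32
f 42 32 33
f 44 43 47
f 44 47 45
f 45 47 48
f 45 48 46
f 47 43 49
f 47 49 48
f 48 49 50
f 48 50 46
f 49 43 51
f 49 51 50
f 50 51 52
f 50 52 46
f 51 43 53
f 51 53 52
f 52 53 54
f 52 54 46
f 53 43 55
f 53 55 54
f 54 55 56
f 54 56 46
f 55 43 57
f 55 57 56
f 56 57 58
f 56 58 46
f 57 43 59
f 57 59 58
f 58 59 60
f 58 60 46
f 59 43 61
f 59 61 60
f 60 61 62
f 60 62 46
f 61 43 63
f 61 63 62
f 62 63 64
f 62 64 46
f 63 43 65
f 63 65 64
f 64 65 66
f 64 66 46
f 65 43 67
f 65 67 66
f 66 67 68
f 66 68 46
f 67 43 69
f 67 69 68
f 68 69 70
f 68 70 46
f 69 43 71
f 69 71 70
f 70 71 72
f 70 72 46
f 71 43 44
f 71 44 72
f 72 44 45
f 72 45 46



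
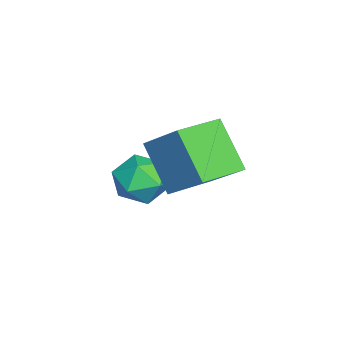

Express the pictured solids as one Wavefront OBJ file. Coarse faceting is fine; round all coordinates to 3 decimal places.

v -1.927 1.633 3.525
v -1.042 2.858 4.788
v -0.955 2.581 1.923
v -0.07 3.807 3.186
v -0.59 0.513 3.674
v 0.295 1.739 4.937
v 0.382 1.462 2.072
v 1.267 2.687 3.335
v -3.754 0.28 0.539
v -2.97 0.954 0.182
v -2.53 -0.934 0.938
v -1.746 -0.26 0.581
v -2.297 -0.022 1.496
v -3.054 0.728 1.249
v -2.446 -0.708 -0.129
v -3.203 0.042 -0.376
v -2.162 0.343 -0.23
v -2.07 0.767 0.774
v -3.43 -0.747 0.346
v -3.338 -0.323 1.35
f 2 4 1
f 5 2 1
f 1 4 3
f 3 5 1
f 2 8 4
f 6 2 5
f 6 8 2
f 4 8 3
f 7 5 3
f 3 8 7
f 7 6 5
f 8 6 7
f 9 20 14
f 9 14 10
f 9 10 16
f 9 16 19
f 9 19 20
f 10 14 18
f 14 20 13
f 20 19 11
f 19 16 15
f 16 10 17
f 12 18 13
f 12 13 11
f 12 11 15
f 12 15 17
f 12 17 18
f 13 18 14
f 11 13 20
f 15 11 19
f 17 15 16
f 18 17 10



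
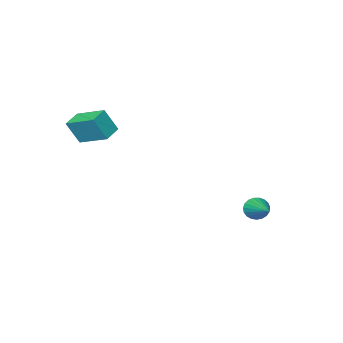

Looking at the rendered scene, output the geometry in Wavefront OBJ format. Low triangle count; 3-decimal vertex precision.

v 2.319 -3.759 2.087
v 2.751 -4.02 3.076
v 1.912 -2.529 2.59
v 2.344 -2.79 3.579
v 3.036 -3.43 1.861
v 3.468 -3.691 2.85
v 2.629 -2.2 2.364
v 3.061 -2.461 3.353
v -2.281 0.519 -1.61
v -1.984 0.584 -2.045
v -1.719 1.961 -1.01
v -2.173 0.682 -2.103
v -2.38 0.752 -2.076
v -2.57 0.781 -1.969
v -2.711 0.765 -1.799
v -2.776 0.707 -1.597
v -2.757 0.616 -1.398
v -2.655 0.508 -1.235
v -2.488 0.402 -1.137
v -2.286 0.317 -1.12
v -2.082 0.266 -1.189
v -1.914 0.259 -1.33
v -1.808 0.297 -1.52
v -1.785 0.374 -1.726
v -1.847 0.475 -1.911
f 2 4 1
f 5 2 1
f 1 4 3
f 3 5 1
f 2 8 4
f 6 2 5
f 6 8 2
f 4 8 3
f 7 5 3
f 3 8 7
f 7 6 5
f 8 6 7
f 10 9 12
f 10 12 11
f 12 9 13
f 12 13 11
f 13 9 14
f 13 14 11
f 14 9 15
f 14 15 11
f 15 9 16
f 15 16 11
f 16 9 17
f 16 17 11
f 17 9 18
f 17 18 11
f 18 9 19
f 18 19 11
f 19 9 20
f 19 20 11
f 20 9 21
f 20 21 11
f 21 9 22
f 21 22 11
f 22 9 23
f 22 23 11
f 23 9 24
f 23 24 11
f 24 9 25
f 24 25 11
f 25 9 10
f 25 10 11



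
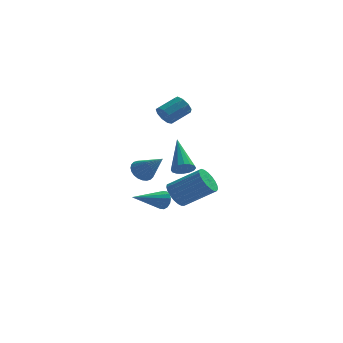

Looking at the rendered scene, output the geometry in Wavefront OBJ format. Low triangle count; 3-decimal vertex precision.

v 0.531 -2.673 0.241
v 1.014 -2.653 -0.163
v 1.449 -3.467 1.299
v 1.048 -2.445 -0.036
v 1.004 -2.271 0.132
v 0.888 -2.159 0.317
v 0.717 -2.125 0.491
v 0.518 -2.175 0.626
v 0.321 -2.3 0.703
v 0.156 -2.482 0.71
v 0.048 -2.693 0.645
v 0.014 -2.901 0.519
v 0.058 -3.075 0.35
v 0.174 -3.187 0.165
v 0.345 -3.221 -0.009
v 0.544 -3.171 -0.144
v 0.741 -3.046 -0.221
v 0.906 -2.864 -0.228
v 2.032 3.563 -3.953
v 2.471 3.934 -4.495
v 4.046 3.688 -3.39
v 3.608 3.317 -2.847
v 2.375 4.182 -4.303
v 3.95 3.937 -3.198
v 2.22 4.324 -4.051
v 3.795 4.078 -2.945
v 2.032 4.334 -3.781
v 3.608 4.088 -2.676
v 1.845 4.211 -3.541
v 3.42 3.965 -2.436
v 1.69 3.975 -3.373
v 3.265 3.73 -2.267
v 1.594 3.669 -3.304
v 3.169 3.423 -2.199
v 1.574 3.344 -3.348
v 3.149 3.098 -2.243
v 1.633 3.057 -3.496
v 3.208 2.811 -2.391
v 1.761 2.857 -3.723
v 3.337 2.611 -2.618
v 1.937 2.779 -3.99
v 3.512 2.534 -2.885
v 2.128 2.837 -4.251
v 3.704 2.592 -3.145
v 2.303 3.021 -4.459
v 3.879 2.775 -3.354
v 2.432 3.298 -4.581
v 4.007 3.052 -3.475
v 2.491 3.621 -4.593
v 4.066 3.375 -3.488
v 1.481 1.824 1.986
v 1.836 1.68 1.537
v 2.734 2.312 2.045
v 2.379 2.456 2.494
v 1.641 2.023 1.454
v 2.539 2.656 1.962
v 1.371 2.274 1.62
v 2.269 2.906 2.128
v 1.153 2.313 1.957
v 2.051 2.946 2.465
v 1.088 2.124 2.308
v 1.986 2.756 2.816
v 1.207 1.794 2.508
v 2.105 2.427 3.016
v 1.454 1.478 2.464
v 2.352 2.111 2.971
v 1.714 1.324 2.196
v 2.612 1.956 2.704
v 1.865 1.404 1.83
v 2.763 2.036 2.338
v 2.39 1.715 -1.448
v 2.921 1.605 -1.191
v 2.09 3.325 -0.132
v 2.983 1.804 -1.421
v 2.886 1.98 -1.658
v 2.656 2.085 -1.839
v 2.355 2.091 -1.915
v 2.063 1.996 -1.866
v 1.859 1.826 -1.704
v 1.797 1.627 -1.475
v 1.894 1.451 -1.238
v 2.124 1.346 -1.057
v 2.425 1.34 -0.981
v 2.717 1.435 -1.03
v 1.454 -0.136 -2.704
v 1.74 -0.275 -2.255
v 0.026 -1.104 -2.096
v 1.606 -0.033 -2.185
v 1.431 0.181 -2.255
v 1.263 0.31 -2.445
v 1.146 0.319 -2.704
v 1.112 0.207 -2.963
v 1.169 0.003 -3.153
v 1.303 -0.238 -3.223
v 1.478 -0.452 -3.153
v 1.646 -0.581 -2.963
v 1.763 -0.591 -2.704
v 1.797 -0.479 -2.445
f 2 1 4
f 2 4 3
f 4 1 5
f 4 5 3
f 5 1 6
f 5 6 3
f 6 1 7
f 6 7 3
f 7 1 8
f 7 8 3
f 8 1 9
f 8 9 3
f 9 1 10
f 9 10 3
f 10 1 11
f 10 11 3
f 11 1 12
f 11 12 3
f 12 1 13
f 12 13 3
f 13 1 14
f 13 14 3
f 14 1 15
f 14 15 3
f 15 1 16
f 15 16 3
f 16 1 17
f 16 17 3
f 17 1 18
f 17 18 3
f 18 1 2
f 18 2 3
f 20 19 23
f 20 23 21
f 21 23 24
f 21 24 22
f 23 19 25
f 23 25 24
f 24 25 26
f 24 26 22
f 25 19 27
f 25 27 26
f 26 27 28
f 26 28 22
f 27 19 29
f 27 29 28
f 28 29 30
f 28 30 22
f 29 19 31
f 29 31 30
f 30 31 32
f 30 32 22
f 31 19 33
f 31 33 32
f 32 33 34
f 32 34 22
f 33 19 35
f 33 35 34
f 34 35 36
f 34 36 22
f 35 19 37
f 35 37 36
f 36 37 38
f 36 38 22
f 37 19 39
f 37 39 38
f 38 39 40
f 38 40 22
f 39 19 41
f 39 41 40
f 40 41 42
f 40 42 22
f 41 19 43
f 41 43 42
f 42 43 44
f 42 44 22
f 43 19 45
f 43 45 44
f 44 45 46
f 44 46 22
f 45 19 47
f 45 47 46
f 46 47 48
f 46 48 22
f 47 19 49
f 47 49 48
f 48 49 50
f 48 50 22
f 49 19 20
f 49 20 50
f 50 20 21
f 50 21 22
f 52 51 55
f 52 55 53
f 53 55 56
f 53 56 54
f 55 51 57
f 55 57 56
f 56 57 58
f 56 58 54
f 57 51 59
f 57 59 58
f 58 59 60
f 58 60 54
f 59 51 61
f 59 61 60
f 60 61 62
f 60 62 54
f 61 51 63
f 61 63 62
f 62 63 64
f 62 64 54
f 63 51 65
f 63 65 64
f 64 65 66
f 64 66 54
f 65 51 67
f 65 67 66
f 66 67 68
f 66 68 54
f 67 51 69
f 67 69 68
f 68 69 70
f 68 70 54
f 69 51 52
f 69 52 70
f 70 52 53
f 70 53 54
f 72 71 74
f 72 74 73
f 74 71 75
f 74 75 73
f 75 71 76
f 75 76 73
f 76 71 77
f 76 77 73
f 77 71 78
f 77 78 73
f 78 71 79
f 78 79 73
f 79 71 80
f 79 80 73
f 80 71 81
f 80 81 73
f 81 71 82
f 81 82 73
f 82 71 83
f 82 83 73
f 83 71 84
f 83 84 73
f 84 71 72
f 84 72 73
f 86 85 88
f 86 88 87
f 88 85 89
f 88 89 87
f 89 85 90
f 89 90 87
f 90 85 91
f 90 91 87
f 91 85 92
f 91 92 87
f 92 85 93
f 92 93 87
f 93 85 94
f 93 94 87
f 94 85 95
f 94 95 87
f 95 85 96
f 95 96 87
f 96 85 97
f 96 97 87
f 97 85 98
f 97 98 87
f 98 85 86
f 98 86 87



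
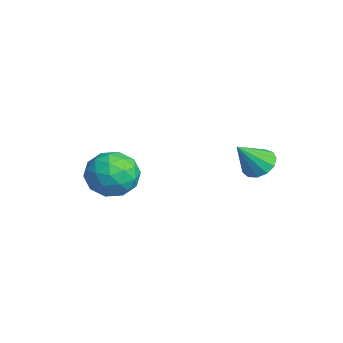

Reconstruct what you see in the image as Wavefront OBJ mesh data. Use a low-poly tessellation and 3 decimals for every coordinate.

v -0.558 3.957 3.334
v -0.312 3.549 2.938
v -0.282 3.163 4.326
v -0.052 3.761 3.036
v 0.048 4.035 3.228
v -0.045 4.285 3.454
v -0.301 4.43 3.642
v -0.639 4.426 3.732
v -0.951 4.272 3.697
v -1.138 4.019 3.546
v -1.141 3.746 3.328
v -0.959 3.54 3.112
v -0.65 3.467 2.967
v -4.671 0.314 1.153
v -3.932 0.934 1.221
v -3.828 -0.774 1.899
v -3.089 -0.154 1.967
v -3.897 -0.001 2.476
v -4.418 0.671 2.015
v -3.342 -0.511 1.105
v -3.863 0.161 0.644
v -3.11 0.424 1.192
v -3.454 0.739 2.039
v -4.306 -0.579 1.081
v -4.65 -0.264 1.928
v -4.376 0.719 1.122
v -3.384 -0.559 1.998
v -3.86 -0.47 2.298
v -3.425 -0.105 2.338
v -4.661 0.565 1.588
v -4.227 0.929 1.629
v -4.206 0.38 2.366
v -3.533 -0.769 1.491
v -3.099 -0.405 1.532
v -4.335 0.265 0.782
v -3.9 0.63 0.822
v -3.554 -0.22 0.754
v -3.458 0.784 1.144
v -2.963 0.145 1.583
v -3.111 -0.065 1.076
v -3.418 0.33 0.805
v -3.66 0.969 1.643
v -3.164 0.33 2.081
v -3.639 0.42 2.38
v -3.946 0.815 2.109
v -3.177 0.67 1.625
v -4.596 -0.17 1.039
v -4.1 -0.809 1.477
v -3.814 -0.655 1.011
v -4.121 -0.26 0.74
v -4.797 0.015 1.537
v -4.302 -0.624 1.976
v -4.342 -0.17 2.315
v -4.649 0.225 2.044
v -4.583 -0.51 1.495
f 2 1 4
f 2 4 3
f 4 1 5
f 4 5 3
f 5 1 6
f 5 6 3
f 6 1 7
f 6 7 3
f 7 1 8
f 7 8 3
f 8 1 9
f 8 9 3
f 9 1 10
f 9 10 3
f 10 1 11
f 10 11 3
f 11 1 12
f 11 12 3
f 12 1 13
f 12 13 3
f 13 1 2
f 13 2 3
f 14 51 30
f 51 25 54
f 30 54 19
f 51 54 30
f 14 30 26
f 30 19 31
f 26 31 15
f 30 31 26
f 14 26 35
f 26 15 36
f 35 36 21
f 26 36 35
f 14 35 47
f 35 21 50
f 47 50 24
f 35 50 47
f 14 47 51
f 47 24 55
f 51 55 25
f 47 55 51
f 15 31 42
f 31 19 45
f 42 45 23
f 31 45 42
f 19 54 32
f 54 25 53
f 32 53 18
f 54 53 32
f 25 55 52
f 55 24 48
f 52 48 16
f 55 48 52
f 24 50 49
f 50 21 37
f 49 37 20
f 50 37 49
f 21 36 41
f 36 15 38
f 41 38 22
f 36 38 41
f 17 43 29
f 43 23 44
f 29 44 18
f 43 44 29
f 17 29 27
f 29 18 28
f 27 28 16
f 29 28 27
f 17 27 34
f 27 16 33
f 34 33 20
f 27 33 34
f 17 34 39
f 34 20 40
f 39 40 22
f 34 40 39
f 17 39 43
f 39 22 46
f 43 46 23
f 39 46 43
f 18 44 32
f 44 23 45
f 32 45 19
f 44 45 32
f 16 28 52
f 28 18 53
f 52 53 25
f 28 53 52
f 20 33 49
f 33 16 48
f 49 48 24
f 33 48 49
f 22 40 41
f 40 20 37
f 41 37 21
f 40 37 41
f 23 46 42
f 46 22 38
f 42 38 15
f 46 38 42



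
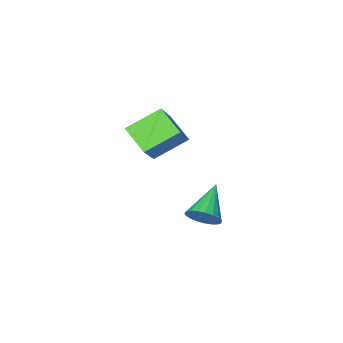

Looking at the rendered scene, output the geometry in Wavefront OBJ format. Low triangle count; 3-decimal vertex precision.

v 1.876 -1.714 -3.007
v 2.274 -1.524 -2.316
v 0.584 -2.706 -1.993
v 2.053 -1.265 -2.344
v 1.802 -1.084 -2.487
v 1.563 -1.012 -2.72
v 1.379 -1.061 -3.003
v 1.281 -1.223 -3.286
v 1.286 -1.47 -3.521
v 1.393 -1.759 -3.668
v 1.583 -2.04 -3.7
v 1.824 -2.264 -3.613
v 2.074 -2.394 -3.42
v 2.29 -2.405 -3.157
v 2.435 -2.298 -2.867
v 2.483 -2.089 -2.602
v 2.426 -1.815 -2.407
v 3.446 -4.597 1.049
v 1.936 -4.225 1.935
v 3.303 -3.333 0.274
v 1.793 -2.961 1.16
v 4.487 -3.639 2.42
v 2.977 -3.267 3.306
v 4.344 -2.375 1.645
v 2.834 -2.003 2.531
f 2 1 4
f 2 4 3
f 4 1 5
f 4 5 3
f 5 1 6
f 5 6 3
f 6 1 7
f 6 7 3
f 7 1 8
f 7 8 3
f 8 1 9
f 8 9 3
f 9 1 10
f 9 10 3
f 10 1 11
f 10 11 3
f 11 1 12
f 11 12 3
f 12 1 13
f 12 13 3
f 13 1 14
f 13 14 3
f 14 1 15
f 14 15 3
f 15 1 16
f 15 16 3
f 16 1 17
f 16 17 3
f 17 1 2
f 17 2 3
f 19 21 18
f 22 19 18
f 18 21 20
f 20 22 18
f 19 25 21
f 23 19 22
f 23 25 19
f 21 25 20
f 24 22 20
f 20 25 24
f 24 23 22
f 25 23 24



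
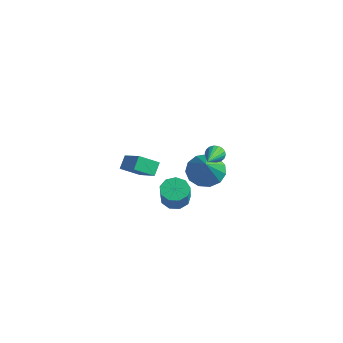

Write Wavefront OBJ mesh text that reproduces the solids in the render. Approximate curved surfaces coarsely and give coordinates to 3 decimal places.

v 0.584 2.675 -2.05
v 1.106 3.552 -1.803
v 1.516 1.705 -0.57
v 0.607 3.56 -1.484
v 0.102 3.286 -1.345
v -0.251 2.819 -1.429
v -0.339 2.306 -1.711
v -0.133 1.91 -2.1
v 0.3 1.757 -2.473
v 0.823 1.896 -2.712
v 1.27 2.282 -2.74
v 1.5 2.793 -2.55
v 1.438 3.267 -2.2
v 1.73 2.152 0.09
v 1.924 2.468 0.469
v 2.83 0.468 0.93
v 1.725 2.386 0.566
v 1.527 2.258 0.568
v 1.369 2.109 0.476
v 1.283 1.968 0.307
v 1.285 1.864 0.095
v 1.375 1.817 -0.117
v 1.536 1.837 -0.289
v 1.735 1.918 -0.386
v 1.933 2.047 -0.388
v 2.091 2.196 -0.296
v 2.177 2.336 -0.127
v 2.175 2.44 0.085
v 2.084 2.487 0.298
v 3.002 -4.662 3.157
v 2.793 -4.119 3.706
v 1.757 -4.4 2.422
v 1.547 -3.857 2.971
v 3.533 -3.843 2.549
v 3.323 -3.3 3.098
v 2.287 -3.581 1.814
v 2.078 -3.038 2.363
v 2.489 -1.424 -0.902
v 3.078 -1.708 -1.27
v 3.559 -2.22 -0.106
v 2.971 -1.936 0.262
v 3.186 -1.234 -1.107
v 3.667 -1.746 0.058
v 2.968 -0.849 -0.847
v 3.449 -1.361 0.317
v 2.526 -0.733 -0.614
v 3.007 -1.245 0.551
v 2.067 -0.94 -0.515
v 2.548 -1.452 0.649
v 1.806 -1.374 -0.598
v 2.287 -1.886 0.567
v 1.864 -1.831 -0.823
v 2.346 -2.343 0.342
v 2.215 -2.098 -1.085
v 2.697 -2.61 0.079
v 2.695 -2.049 -1.262
v 3.176 -2.561 -0.097
f 2 1 4
f 2 4 3
f 4 1 5
f 4 5 3
f 5 1 6
f 5 6 3
f 6 1 7
f 6 7 3
f 7 1 8
f 7 8 3
f 8 1 9
f 8 9 3
f 9 1 10
f 9 10 3
f 10 1 11
f 10 11 3
f 11 1 12
f 11 12 3
f 12 1 13
f 12 13 3
f 13 1 2
f 13 2 3
f 15 14 17
f 15 17 16
f 17 14 18
f 17 18 16
f 18 14 19
f 18 19 16
f 19 14 20
f 19 20 16
f 20 14 21
f 20 21 16
f 21 14 22
f 21 22 16
f 22 14 23
f 22 23 16
f 23 14 24
f 23 24 16
f 24 14 25
f 24 25 16
f 25 14 26
f 25 26 16
f 26 14 27
f 26 27 16
f 27 14 28
f 27 28 16
f 28 14 29
f 28 29 16
f 29 14 15
f 29 15 16
f 31 33 30
f 34 31 30
f 30 33 32
f 32 34 30
f 31 37 33
f 35 31 34
f 35 37 31
f 33 37 32
f 36 34 32
f 32 37 36
f 36 35 34
f 37 35 36
f 39 38 42
f 39 42 40
f 40 42 43
f 40 43 41
f 42 38 44
f 42 44 43
f 43 44 45
f 43 45 41
f 44 38 46
f 44 46 45
f 45 46 47
f 45 47 41
f 46 38 48
f 46 48 47
f 47 48 49
f 47 49 41
f 48 38 50
f 48 50 49
f 49 50 51
f 49 51 41
f 50 38 52
f 50 52 51
f 51 52 53
f 51 53 41
f 52 38 54
f 52 54 53
f 53 54 55
f 53 55 41
f 54 38 56
f 54 56 55
f 55 56 57
f 55 57 41
f 56 38 39
f 56 39 57
f 57 39 40
f 57 40 41



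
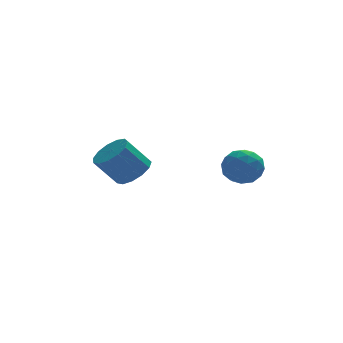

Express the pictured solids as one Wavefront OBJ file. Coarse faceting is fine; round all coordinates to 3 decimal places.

v 3.279 -3.462 0.812
v 4.207 -3.599 1.263
v 2.533 -4.221 2.117
v 3.461 -4.358 2.568
v 3.061 -3.401 2.481
v 3.523 -2.932 1.674
v 3.217 -4.888 1.706
v 3.679 -4.419 0.899
v 4.169 -4.481 1.815
v 4.073 -3.562 2.294
v 2.667 -4.258 1.086
v 2.571 -3.339 1.565
v 3.809 -3.464 0.923
v 2.931 -4.356 2.457
v 2.696 -3.793 2.406
v 3.242 -3.874 2.671
v 3.406 -3.072 1.165
v 3.952 -3.153 1.43
v 3.278 -3.036 2.146
v 2.788 -4.667 1.95
v 3.334 -4.748 2.215
v 3.498 -3.946 0.709
v 4.044 -4.027 0.974
v 3.462 -4.784 1.234
v 4.332 -4.063 1.513
v 3.893 -4.509 2.28
v 3.75 -4.82 1.773
v 4.021 -4.545 1.299
v 4.275 -3.523 1.794
v 3.836 -3.969 2.561
v 3.601 -3.406 2.51
v 3.873 -3.13 2.036
v 4.253 -4.041 2.119
v 2.904 -3.851 0.819
v 2.465 -4.297 1.586
v 2.867 -4.69 1.344
v 3.139 -4.414 0.87
v 2.847 -3.311 1.1
v 2.408 -3.757 1.867
v 2.719 -3.275 2.081
v 2.99 -3 1.607
v 2.487 -3.779 1.261
v -0.265 1.655 -0.437
v 0.535 1.422 0.202
v -0.576 1.493 1.617
v -1.375 1.725 0.977
v 0.52 2.012 0.161
v -0.59 2.083 1.576
v 0.257 2.489 -0.07
v -0.854 2.559 1.345
v -0.173 2.7 -0.417
v -1.284 2.771 0.997
v -0.631 2.58 -0.771
v -1.742 2.651 0.643
v -0.973 2.166 -1.019
v -2.084 2.237 0.395
v -1.09 1.589 -1.083
v -2.201 1.66 0.332
v -0.945 1.034 -0.941
v -2.056 1.104 0.474
v -0.584 0.675 -0.639
v -1.695 0.746 0.775
v -0.121 0.627 -0.273
v -1.232 0.698 1.141
v 0.296 0.906 0.04
v -0.815 0.977 1.455
f 1 38 17
f 38 12 41
f 17 41 6
f 38 41 17
f 1 17 13
f 17 6 18
f 13 18 2
f 17 18 13
f 1 13 22
f 13 2 23
f 22 23 8
f 13 23 22
f 1 22 34
f 22 8 37
f 34 37 11
f 22 37 34
f 1 34 38
f 34 11 42
f 38 42 12
f 34 42 38
f 2 18 29
f 18 6 32
f 29 32 10
f 18 32 29
f 6 41 19
f 41 12 40
f 19 40 5
f 41 40 19
f 12 42 39
f 42 11 35
f 39 35 3
f 42 35 39
f 11 37 36
f 37 8 24
f 36 24 7
f 37 24 36
f 8 23 28
f 23 2 25
f 28 25 9
f 23 25 28
f 4 30 16
f 30 10 31
f 16 31 5
f 30 31 16
f 4 16 14
f 16 5 15
f 14 15 3
f 16 15 14
f 4 14 21
f 14 3 20
f 21 20 7
f 14 20 21
f 4 21 26
f 21 7 27
f 26 27 9
f 21 27 26
f 4 26 30
f 26 9 33
f 30 33 10
f 26 33 30
f 5 31 19
f 31 10 32
f 19 32 6
f 31 32 19
f 3 15 39
f 15 5 40
f 39 40 12
f 15 40 39
f 7 20 36
f 20 3 35
f 36 35 11
f 20 35 36
f 9 27 28
f 27 7 24
f 28 24 8
f 27 24 28
f 10 33 29
f 33 9 25
f 29 25 2
f 33 25 29
f 44 43 47
f 44 47 45
f 45 47 48
f 45 48 46
f 47 43 49
f 47 49 48
f 48 49 50
f 48 50 46
f 49 43 51
f 49 51 50
f 50 51 52
f 50 52 46
f 51 43 53
f 51 53 52
f 52 53 54
f 52 54 46
f 53 43 55
f 53 55 54
f 54 55 56
f 54 56 46
f 55 43 57
f 55 57 56
f 56 57 58
f 56 58 46
f 57 43 59
f 57 59 58
f 58 59 60
f 58 60 46
f 59 43 61
f 59 61 60
f 60 61 62
f 60 62 46
f 61 43 63
f 61 63 62
f 62 63 64
f 62 64 46
f 63 43 65
f 63 65 64
f 64 65 66
f 64 66 46
f 65 43 44
f 65 44 66
f 66 44 45
f 66 45 46



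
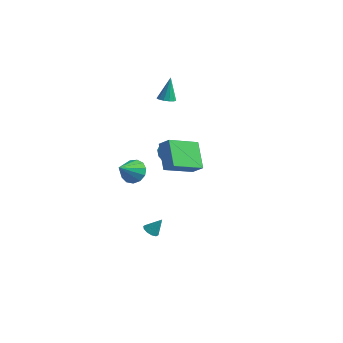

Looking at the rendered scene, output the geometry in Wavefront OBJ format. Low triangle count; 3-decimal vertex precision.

v -0.877 -1.263 -3.956
v -0.434 -1.434 -4.113
v -0.423 -0.857 -3.124
v -0.474 -1.151 -4.23
v -0.668 -0.91 -4.242
v -0.941 -0.804 -4.144
v -1.19 -0.874 -3.975
v -1.319 -1.092 -3.798
v -1.279 -1.375 -3.681
v -1.086 -1.616 -3.669
v -0.812 -1.721 -3.767
v -0.563 -1.652 -3.937
v -1.678 -1.665 0.79
v -0.902 -1.726 0.833
v -1.822 -2.795 1.75
v -1.022 -1.444 1.148
v -1.35 -1.231 1.349
v -1.782 -1.157 1.372
v -2.182 -1.243 1.211
v -2.421 -1.464 0.915
v -2.425 -1.748 0.58
v -2.192 -2.006 0.312
v -1.795 -2.156 0.195
v -1.362 -2.15 0.267
v -1.029 -1.989 0.505
v -2.606 3.263 -1.117
v -2.197 3.906 -1.361
v -1.694 3.077 -0.083
v -2.503 4.054 -1.065
v -2.841 3.952 -0.785
v -3.104 3.63 -0.611
v -3.209 3.192 -0.597
v -3.123 2.776 -0.748
v -2.872 2.515 -1.016
v -2.537 2.491 -1.316
v -2.223 2.712 -1.553
v -2.031 3.108 -1.651
v -2.021 3.553 -1.58
v 0.985 -2.831 2.722
v 0.051 -1.846 3.763
v 1.729 -1.22 1.866
v 0.795 -0.236 2.907
v 1.605 -2.824 3.273
v 0.671 -1.84 4.314
v 2.349 -1.214 2.417
v 1.415 -0.229 3.458
v -2.791 3.185 3.307
v -2.258 3.127 3.369
v -2.889 3.775 4.693
v -2.301 3.404 3.248
v -2.5 3.61 3.146
v -2.791 3.682 3.095
v -3.082 3.596 3.112
v -3.281 3.38 3.19
v -3.325 3.102 3.305
v -3.199 2.85 3.421
v -2.944 2.705 3.5
v -2.64 2.712 3.518
v -2.385 2.87 3.469
f 2 1 4
f 2 4 3
f 4 1 5
f 4 5 3
f 5 1 6
f 5 6 3
f 6 1 7
f 6 7 3
f 7 1 8
f 7 8 3
f 8 1 9
f 8 9 3
f 9 1 10
f 9 10 3
f 10 1 11
f 10 11 3
f 11 1 12
f 11 12 3
f 12 1 2
f 12 2 3
f 14 13 16
f 14 16 15
f 16 13 17
f 16 17 15
f 17 13 18
f 17 18 15
f 18 13 19
f 18 19 15
f 19 13 20
f 19 20 15
f 20 13 21
f 20 21 15
f 21 13 22
f 21 22 15
f 22 13 23
f 22 23 15
f 23 13 24
f 23 24 15
f 24 13 25
f 24 25 15
f 25 13 14
f 25 14 15
f 27 26 29
f 27 29 28
f 29 26 30
f 29 30 28
f 30 26 31
f 30 31 28
f 31 26 32
f 31 32 28
f 32 26 33
f 32 33 28
f 33 26 34
f 33 34 28
f 34 26 35
f 34 35 28
f 35 26 36
f 35 36 28
f 36 26 37
f 36 37 28
f 37 26 38
f 37 38 28
f 38 26 27
f 38 27 28
f 40 42 39
f 43 40 39
f 39 42 41
f 41 43 39
f 40 46 42
f 44 40 43
f 44 46 40
f 42 46 41
f 45 43 41
f 41 46 45
f 45 44 43
f 46 44 45
f 48 47 50
f 48 50 49
f 50 47 51
f 50 51 49
f 51 47 52
f 51 52 49
f 52 47 53
f 52 53 49
f 53 47 54
f 53 54 49
f 54 47 55
f 54 55 49
f 55 47 56
f 55 56 49
f 56 47 57
f 56 57 49
f 57 47 58
f 57 58 49
f 58 47 59
f 58 59 49
f 59 47 48
f 59 48 49



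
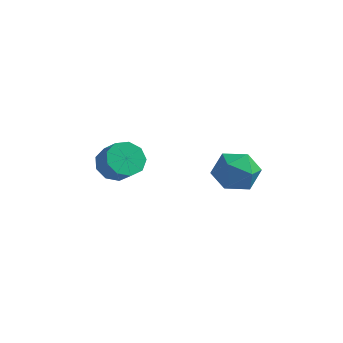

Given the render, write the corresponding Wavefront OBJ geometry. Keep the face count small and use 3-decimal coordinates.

v 2.576 4.117 -1.493
v 3.176 3.284 -2.17
v 1.164 4.236 -2.89
v 1.764 3.403 -3.567
v 1.227 3.067 -2.512
v 2.1 2.994 -1.649
v 2.24 4.526 -3.411
v 3.113 4.453 -2.548
v 2.968 3.536 -3.356
v 2.343 2.635 -2.8
v 1.997 4.885 -2.26
v 1.372 3.984 -1.704
v -3.682 3.118 -3.313
v -3.203 2.647 -4.067
v -2.339 2.171 -3.221
v -2.818 2.642 -2.467
v -2.94 3.28 -3.979
v -2.076 2.803 -3.133
v -3.024 3.837 -3.58
v -2.161 3.361 -2.733
v -3.416 4.058 -3.055
v -2.553 3.581 -2.209
v -3.933 3.839 -2.652
v -3.069 3.362 -1.805
v -4.332 3.283 -2.558
v -3.468 2.806 -1.711
v -4.427 2.65 -2.817
v -3.563 2.173 -1.971
v -4.173 2.236 -3.309
v -3.309 1.759 -2.462
v -3.69 2.235 -3.803
v -2.826 1.758 -2.956
f 1 12 6
f 1 6 2
f 1 2 8
f 1 8 11
f 1 11 12
f 2 6 10
f 6 12 5
f 12 11 3
f 11 8 7
f 8 2 9
f 4 10 5
f 4 5 3
f 4 3 7
f 4 7 9
f 4 9 10
f 5 10 6
f 3 5 12
f 7 3 11
f 9 7 8
f 10 9 2
f 14 13 17
f 14 17 15
f 15 17 18
f 15 18 16
f 17 13 19
f 17 19 18
f 18 19 20
f 18 20 16
f 19 13 21
f 19 21 20
f 20 21 22
f 20 22 16
f 21 13 23
f 21 23 22
f 22 23 24
f 22 24 16
f 23 13 25
f 23 25 24
f 24 25 26
f 24 26 16
f 25 13 27
f 25 27 26
f 26 27 28
f 26 28 16
f 27 13 29
f 27 29 28
f 28 29 30
f 28 30 16
f 29 13 31
f 29 31 30
f 30 31 32
f 30 32 16
f 31 13 14
f 31 14 32
f 32 14 15
f 32 15 16



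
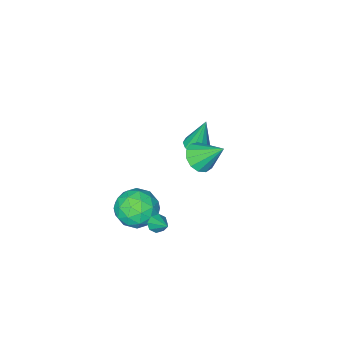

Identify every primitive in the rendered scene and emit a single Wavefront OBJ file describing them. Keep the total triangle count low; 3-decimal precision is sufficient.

v 0.089 0.037 0.057
v 0.948 0.332 0.111
v -0.409 1.243 1.383
v 0.717 0.624 -0.241
v 0.286 0.729 -0.499
v -0.207 0.615 -0.58
v -0.607 0.317 -0.459
v -0.785 -0.07 -0.173
v -0.686 -0.423 0.185
v -0.341 -0.63 0.503
v 0.14 -0.625 0.68
v 0.605 -0.411 0.658
v 0.906 -0.054 0.447
v -2.7 -3.454 -3.422
v -2.055 -3.094 -3.386
v -3.02 -3.086 -1.338
v -2.38 -2.79 -3.49
v -2.828 -2.74 -3.568
v -3.227 -2.963 -3.59
v -3.425 -3.373 -3.547
v -3.345 -3.814 -3.457
v -3.02 -4.118 -3.354
v -2.572 -4.168 -3.276
v -2.173 -3.946 -3.254
v -1.975 -3.535 -3.296
v 2.853 0.238 -2.179
v 3.8 0.314 -2.943
v 3.86 -1.034 -1.057
v 4.807 -0.958 -1.821
v 4.505 -0.002 -1.127
v 3.882 0.785 -1.821
v 3.778 -1.505 -2.179
v 3.155 -0.718 -2.873
v 4.372 -0.763 -2.943
v 4.821 0.166 -2.293
v 2.839 -0.886 -1.707
v 3.288 0.043 -1.057
v 3.238 0.388 -2.66
v 4.422 -1.108 -1.34
v 4.244 -0.546 -0.933
v 4.801 -0.501 -1.382
v 3.286 0.665 -2
v 3.843 0.709 -2.449
v 4.258 0.524 -1.382
v 3.817 -1.429 -1.551
v 4.374 -1.385 -2
v 2.859 -0.219 -2.618
v 3.416 -0.174 -3.067
v 3.402 -1.244 -2.618
v 4.131 -0.2 -3.109
v 4.723 -0.949 -2.449
v 4.118 -1.27 -2.66
v 3.752 -0.807 -3.067
v 4.395 0.346 -2.727
v 4.987 -0.403 -2.067
v 4.81 0.16 -1.659
v 4.444 0.622 -2.067
v 4.731 -0.288 -2.727
v 2.673 -0.317 -1.933
v 3.265 -1.066 -1.273
v 3.216 -1.342 -1.933
v 2.85 -0.88 -2.341
v 2.937 0.229 -1.551
v 3.529 -0.52 -0.891
v 3.908 0.087 -0.933
v 3.542 0.55 -1.34
v 2.929 -0.432 -1.273
v 3.738 1.125 -2.104
v 4.256 1.129 -2.254
v 3.962 2.195 -1.296
v 4.019 1.363 -2.498
v 3.617 1.458 -2.512
v 3.285 1.357 -2.286
v 3.219 1.12 -1.954
v 3.457 0.886 -1.709
v 3.859 0.792 -1.696
v 4.19 0.893 -1.922
f 2 1 4
f 2 4 3
f 4 1 5
f 4 5 3
f 5 1 6
f 5 6 3
f 6 1 7
f 6 7 3
f 7 1 8
f 7 8 3
f 8 1 9
f 8 9 3
f 9 1 10
f 9 10 3
f 10 1 11
f 10 11 3
f 11 1 12
f 11 12 3
f 12 1 13
f 12 13 3
f 13 1 2
f 13 2 3
f 15 14 17
f 15 17 16
f 17 14 18
f 17 18 16
f 18 14 19
f 18 19 16
f 19 14 20
f 19 20 16
f 20 14 21
f 20 21 16
f 21 14 22
f 21 22 16
f 22 14 23
f 22 23 16
f 23 14 24
f 23 24 16
f 24 14 25
f 24 25 16
f 25 14 15
f 25 15 16
f 26 63 42
f 63 37 66
f 42 66 31
f 63 66 42
f 26 42 38
f 42 31 43
f 38 43 27
f 42 43 38
f 26 38 47
f 38 27 48
f 47 48 33
f 38 48 47
f 26 47 59
f 47 33 62
f 59 62 36
f 47 62 59
f 26 59 63
f 59 36 67
f 63 67 37
f 59 67 63
f 27 43 54
f 43 31 57
f 54 57 35
f 43 57 54
f 31 66 44
f 66 37 65
f 44 65 30
f 66 65 44
f 37 67 64
f 67 36 60
f 64 60 28
f 67 60 64
f 36 62 61
f 62 33 49
f 61 49 32
f 62 49 61
f 33 48 53
f 48 27 50
f 53 50 34
f 48 50 53
f 29 55 41
f 55 35 56
f 41 56 30
f 55 56 41
f 29 41 39
f 41 30 40
f 39 40 28
f 41 40 39
f 29 39 46
f 39 28 45
f 46 45 32
f 39 45 46
f 29 46 51
f 46 32 52
f 51 52 34
f 46 52 51
f 29 51 55
f 51 34 58
f 55 58 35
f 51 58 55
f 30 56 44
f 56 35 57
f 44 57 31
f 56 57 44
f 28 40 64
f 40 30 65
f 64 65 37
f 40 65 64
f 32 45 61
f 45 28 60
f 61 60 36
f 45 60 61
f 34 52 53
f 52 32 49
f 53 49 33
f 52 49 53
f 35 58 54
f 58 34 50
f 54 50 27
f 58 50 54
f 69 68 71
f 69 71 70
f 71 68 72
f 71 72 70
f 72 68 73
f 72 73 70
f 73 68 74
f 73 74 70
f 74 68 75
f 74 75 70
f 75 68 76
f 75 76 70
f 76 68 77
f 76 77 70
f 77 68 69
f 77 69 70



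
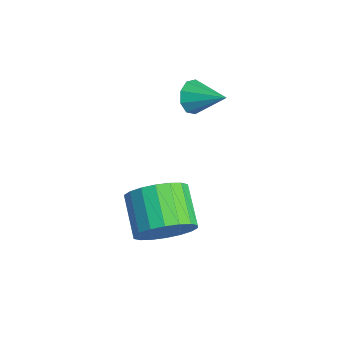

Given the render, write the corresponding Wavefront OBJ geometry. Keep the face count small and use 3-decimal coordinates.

v 4.349 0.195 -0.429
v 4.873 0.453 0.432
v 3.534 0.643 1.19
v 3.011 0.385 0.329
v 4.812 0.861 0.222
v 3.473 1.051 0.98
v 4.66 1.137 -0.116
v 3.321 1.327 0.641
v 4.446 1.227 -0.517
v 3.107 1.417 0.241
v 4.213 1.112 -0.9
v 2.874 1.302 -0.143
v 4.007 0.816 -1.19
v 2.668 1.005 -0.432
v 3.869 0.396 -1.329
v 2.53 0.586 -0.571
v 3.826 -0.063 -1.29
v 2.487 0.127 -0.532
v 3.887 -0.471 -1.08
v 2.548 -0.281 -0.322
v 4.039 -0.747 -0.741
v 2.7 -0.557 0.016
v 4.253 -0.837 -0.341
v 2.914 -0.647 0.417
v 4.486 -0.722 0.043
v 3.147 -0.532 0.8
v 4.692 -0.425 0.332
v 3.353 -0.236 1.09
v 4.83 -0.006 0.471
v 3.491 0.184 1.229
v -0.018 2.813 1.64
v 0.364 2.741 1.083
v 0.998 3.567 2.24
v 0.101 3.123 1.047
v -0.217 3.36 1.29
v -0.443 3.341 1.696
v -0.469 3.074 2.076
v -0.285 2.686 2.253
v 0.025 2.356 2.143
v 0.314 2.241 1.797
v 0.448 2.393 1.379
f 2 1 5
f 2 5 3
f 3 5 6
f 3 6 4
f 5 1 7
f 5 7 6
f 6 7 8
f 6 8 4
f 7 1 9
f 7 9 8
f 8 9 10
f 8 10 4
f 9 1 11
f 9 11 10
f 10 11 12
f 10 12 4
f 11 1 13
f 11 13 12
f 12 13 14
f 12 14 4
f 13 1 15
f 13 15 14
f 14 15 16
f 14 16 4
f 15 1 17
f 15 17 16
f 16 17 18
f 16 18 4
f 17 1 19
f 17 19 18
f 18 19 20
f 18 20 4
f 19 1 21
f 19 21 20
f 20 21 22
f 20 22 4
f 21 1 23
f 21 23 22
f 22 23 24
f 22 24 4
f 23 1 25
f 23 25 24
f 24 25 26
f 24 26 4
f 25 1 27
f 25 27 26
f 26 27 28
f 26 28 4
f 27 1 29
f 27 29 28
f 28 29 30
f 28 30 4
f 29 1 2
f 29 2 30
f 30 2 3
f 30 3 4
f 32 31 34
f 32 34 33
f 34 31 35
f 34 35 33
f 35 31 36
f 35 36 33
f 36 31 37
f 36 37 33
f 37 31 38
f 37 38 33
f 38 31 39
f 38 39 33
f 39 31 40
f 39 40 33
f 40 31 41
f 40 41 33
f 41 31 32
f 41 32 33



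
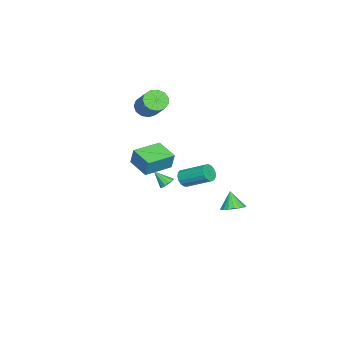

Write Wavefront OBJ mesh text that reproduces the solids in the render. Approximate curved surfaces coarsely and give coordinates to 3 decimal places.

v -3.592 3.518 -4.557
v -2.921 3.089 -4.41
v -4.068 3.162 -3.423
v -2.84 3.414 -4.274
v -2.909 3.758 -4.195
v -3.113 4.056 -4.187
v -3.411 4.246 -4.253
v -3.746 4.293 -4.379
v -4.05 4.186 -4.54
v -4.264 3.946 -4.704
v -4.344 3.622 -4.84
v -4.275 3.277 -4.919
v -4.072 2.98 -4.927
v -3.773 2.789 -4.861
v -3.438 2.743 -4.735
v -3.134 2.85 -4.574
v 2.347 1.266 0.641
v 2.805 1.114 0.512
v 2.313 0.474 1.459
v 2.834 1.335 0.727
v 2.677 1.529 0.908
v 2.394 1.623 0.988
v 2.092 1.581 0.935
v 1.888 1.418 0.769
v 1.859 1.198 0.555
v 2.016 1.004 0.373
v 2.3 0.91 0.293
v 2.601 0.952 0.347
v 1.043 -1.406 1.206
v 1.215 -1.151 2.325
v -0.497 -0.328 1.197
v -0.325 -0.074 2.316
v 1.885 -0.206 0.804
v 2.057 0.048 1.923
v 0.345 0.871 0.795
v 0.517 1.126 1.914
v -2.913 0.601 -2.083
v -2.446 0.338 -1.715
v -2.241 1.996 -0.789
v -2.707 2.259 -1.157
v -2.292 0.455 -1.958
v -2.086 2.112 -1.032
v -2.28 0.605 -2.23
v -2.074 2.263 -1.305
v -2.413 0.755 -2.469
v -2.207 2.412 -1.543
v -2.66 0.869 -2.619
v -2.455 2.527 -1.693
v -2.965 0.922 -2.646
v -2.76 2.58 -1.72
v -3.259 0.901 -2.544
v -3.053 2.559 -1.618
v -3.473 0.812 -2.337
v -3.267 2.47 -1.411
v -3.558 0.675 -2.071
v -3.353 2.332 -1.145
v -3.496 0.52 -1.808
v -3.291 2.178 -0.882
v -3.3 0.384 -1.608
v -3.095 2.042 -0.683
v -3.016 0.298 -1.517
v -2.81 1.956 -0.591
v -2.707 0.281 -1.556
v -2.502 1.939 -0.63
v -4.165 -2.163 3.024
v -3.516 -2.29 2.538
v -2.327 -1.304 3.871
v -2.975 -1.177 4.356
v -3.701 -1.887 2.406
v -2.512 -0.902 3.739
v -4.033 -1.573 2.47
v -2.844 -0.587 3.803
v -4.407 -1.445 2.709
v -3.218 -0.46 4.042
v -4.704 -1.546 3.048
v -3.515 -0.56 4.381
v -4.83 -1.842 3.38
v -3.641 -0.856 4.713
v -4.744 -2.24 3.598
v -3.555 -1.255 4.931
v -4.475 -2.614 3.634
v -3.286 -1.628 4.967
v -4.107 -2.844 3.476
v -2.918 -1.859 4.809
v -3.757 -2.858 3.174
v -2.568 -1.873 4.507
v -3.537 -2.651 2.825
v -2.348 -1.666 4.158
f 2 1 4
f 2 4 3
f 4 1 5
f 4 5 3
f 5 1 6
f 5 6 3
f 6 1 7
f 6 7 3
f 7 1 8
f 7 8 3
f 8 1 9
f 8 9 3
f 9 1 10
f 9 10 3
f 10 1 11
f 10 11 3
f 11 1 12
f 11 12 3
f 12 1 13
f 12 13 3
f 13 1 14
f 13 14 3
f 14 1 15
f 14 15 3
f 15 1 16
f 15 16 3
f 16 1 2
f 16 2 3
f 18 17 20
f 18 20 19
f 20 17 21
f 20 21 19
f 21 17 22
f 21 22 19
f 22 17 23
f 22 23 19
f 23 17 24
f 23 24 19
f 24 17 25
f 24 25 19
f 25 17 26
f 25 26 19
f 26 17 27
f 26 27 19
f 27 17 28
f 27 28 19
f 28 17 18
f 28 18 19
f 30 32 29
f 33 30 29
f 29 32 31
f 31 33 29
f 30 36 32
f 34 30 33
f 34 36 30
f 32 36 31
f 35 33 31
f 31 36 35
f 35 34 33
f 36 34 35
f 38 37 41
f 38 41 39
f 39 41 42
f 39 42 40
f 41 37 43
f 41 43 42
f 42 43 44
f 42 44 40
f 43 37 45
f 43 45 44
f 44 45 46
f 44 46 40
f 45 37 47
f 45 47 46
f 46 47 48
f 46 48 40
f 47 37 49
f 47 49 48
f 48 49 50
f 48 50 40
f 49 37 51
f 49 51 50
f 50 51 52
f 50 52 40
f 51 37 53
f 51 53 52
f 52 53 54
f 52 54 40
f 53 37 55
f 53 55 54
f 54 55 56
f 54 56 40
f 55 37 57
f 55 57 56
f 56 57 58
f 56 58 40
f 57 37 59
f 57 59 58
f 58 59 60
f 58 60 40
f 59 37 61
f 59 61 60
f 60 61 62
f 60 62 40
f 61 37 63
f 61 63 62
f 62 63 64
f 62 64 40
f 63 37 38
f 63 38 64
f 64 38 39
f 64 39 40
f 66 65 69
f 66 69 67
f 67 69 70
f 67 70 68
f 69 65 71
f 69 71 70
f 70 71 72
f 70 72 68
f 71 65 73
f 71 73 72
f 72 73 74
f 72 74 68
f 73 65 75
f 73 75 74
f 74 75 76
f 74 76 68
f 75 65 77
f 75 77 76
f 76 77 78
f 76 78 68
f 77 65 79
f 77 79 78
f 78 79 80
f 78 80 68
f 79 65 81
f 79 81 80
f 80 81 82
f 80 82 68
f 81 65 83
f 81 83 82
f 82 83 84
f 82 84 68
f 83 65 85
f 83 85 84
f 84 85 86
f 84 86 68
f 85 65 87
f 85 87 86
f 86 87 88
f 86 88 68
f 87 65 66
f 87 66 88
f 88 66 67
f 88 67 68



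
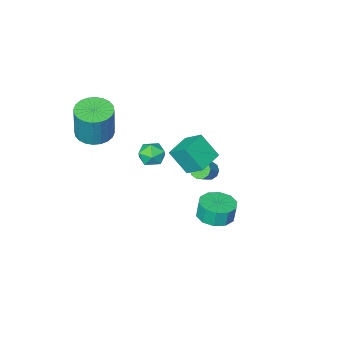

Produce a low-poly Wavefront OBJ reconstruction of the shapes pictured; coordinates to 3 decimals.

v -0.721 3.238 -1.661
v -0.077 4.041 -1.637
v -0.195 4.105 -0.596
v -0.839 3.302 -0.619
v -0.667 4.265 -1.718
v -0.785 4.329 -0.676
v -1.278 4.096 -1.776
v -1.396 4.16 -0.735
v -1.677 3.6 -1.791
v -1.794 3.664 -0.75
v -1.71 2.965 -1.756
v -1.828 3.029 -0.715
v -1.365 2.435 -1.684
v -1.483 2.499 -0.643
v -0.775 2.211 -1.604
v -0.893 2.275 -0.562
v -0.164 2.38 -1.545
v -0.282 2.444 -0.504
v 0.234 2.876 -1.53
v 0.117 2.94 -0.489
v 0.268 3.511 -1.565
v 0.15 3.575 -0.524
v -1.29 -2.945 -2.022
v -0.78 -3.017 -1.304
v -1.58 -4.343 -1.956
v -1.07 -4.415 -1.238
v -1.835 -3.975 -1.194
v -1.656 -3.111 -1.235
v -0.704 -4.249 -2.025
v -0.525 -3.385 -2.066
v -0.418 -3.823 -1.306
v -1.116 -3.654 -0.793
v -1.244 -3.706 -2.467
v -1.942 -3.537 -1.954
v 2.657 -3.249 2.229
v 3.259 -2.392 2.007
v 3.484 -1.995 4.149
v 2.883 -2.851 4.371
v 2.877 -2.223 2.016
v 3.102 -1.826 4.158
v 2.462 -2.211 2.057
v 2.687 -1.814 4.199
v 2.076 -2.356 2.125
v 2.301 -1.959 4.267
v 1.779 -2.638 2.208
v 2.004 -2.241 4.35
v 1.616 -3.012 2.295
v 1.841 -2.615 4.437
v 1.611 -3.423 2.371
v 1.836 -3.025 4.513
v 1.766 -3.806 2.426
v 1.991 -3.409 4.568
v 2.056 -4.105 2.451
v 2.281 -3.708 4.593
v 2.438 -4.274 2.442
v 2.663 -3.877 4.584
v 2.853 -4.286 2.401
v 3.078 -3.889 4.543
v 3.239 -4.141 2.333
v 3.464 -3.744 4.475
v 3.536 -3.859 2.25
v 3.761 -3.462 4.392
v 3.699 -3.485 2.163
v 3.924 -3.088 4.305
v 3.704 -3.075 2.087
v 3.929 -2.677 4.229
v 3.549 -2.691 2.032
v 3.774 -2.294 4.174
v -3.941 -2.743 -2.586
v -4.274 -1.652 -1.708
v -2.473 -2.138 -2.782
v -2.805 -1.047 -1.903
v -3.375 -3.673 -1.217
v -3.707 -2.582 -0.338
v -1.906 -3.068 -1.412
v -2.239 -1.977 -0.534
v -4.32 -2.693 -3.796
v -3.98 -2.507 -4.293
v -3.14 -2.141 -3.581
v -3.48 -2.327 -3.084
v -4.204 -2.208 -4.182
v -3.364 -1.842 -3.47
v -4.472 -2.095 -3.923
v -3.633 -1.729 -3.211
v -4.683 -2.21 -3.616
v -3.843 -1.844 -2.904
v -4.754 -2.51 -3.378
v -3.915 -2.144 -2.666
v -4.66 -2.879 -3.299
v -3.82 -2.513 -2.587
v -4.436 -3.178 -3.41
v -3.596 -2.812 -2.698
v -4.167 -3.291 -3.669
v -3.328 -2.925 -2.957
v -3.957 -3.176 -3.976
v -3.117 -2.81 -3.264
v -3.885 -2.876 -4.214
v -3.046 -2.51 -3.502
f 2 1 5
f 2 5 3
f 3 5 6
f 3 6 4
f 5 1 7
f 5 7 6
f 6 7 8
f 6 8 4
f 7 1 9
f 7 9 8
f 8 9 10
f 8 10 4
f 9 1 11
f 9 11 10
f 10 11 12
f 10 12 4
f 11 1 13
f 11 13 12
f 12 13 14
f 12 14 4
f 13 1 15
f 13 15 14
f 14 15 16
f 14 16 4
f 15 1 17
f 15 17 16
f 16 17 18
f 16 18 4
f 17 1 19
f 17 19 18
f 18 19 20
f 18 20 4
f 19 1 21
f 19 21 20
f 20 21 22
f 20 22 4
f 21 1 2
f 21 2 22
f 22 2 3
f 22 3 4
f 23 34 28
f 23 28 24
f 23 24 30
f 23 30 33
f 23 33 34
f 24 28 32
f 28 34 27
f 34 33 25
f 33 30 29
f 30 24 31
f 26 32 27
f 26 27 25
f 26 25 29
f 26 29 31
f 26 31 32
f 27 32 28
f 25 27 34
f 29 25 33
f 31 29 30
f 32 31 24
f 36 35 39
f 36 39 37
f 37 39 40
f 37 40 38
f 39 35 41
f 39 41 40
f 40 41 42
f 40 42 38
f 41 35 43
f 41 43 42
f 42 43 44
f 42 44 38
f 43 35 45
f 43 45 44
f 44 45 46
f 44 46 38
f 45 35 47
f 45 47 46
f 46 47 48
f 46 48 38
f 47 35 49
f 47 49 48
f 48 49 50
f 48 50 38
f 49 35 51
f 49 51 50
f 50 51 52
f 50 52 38
f 51 35 53
f 51 53 52
f 52 53 54
f 52 54 38
f 53 35 55
f 53 55 54
f 54 55 56
f 54 56 38
f 55 35 57
f 55 57 56
f 56 57 58
f 56 58 38
f 57 35 59
f 57 59 58
f 58 59 60
f 58 60 38
f 59 35 61
f 59 61 60
f 60 61 62
f 60 62 38
f 61 35 63
f 61 63 62
f 62 63 64
f 62 64 38
f 63 35 65
f 63 65 64
f 64 65 66
f 64 66 38
f 65 35 67
f 65 67 66
f 66 67 68
f 66 68 38
f 67 35 36
f 67 36 68
f 68 36 37
f 68 37 38
f 70 72 69
f 73 70 69
f 69 72 71
f 71 73 69
f 70 76 72
f 74 70 73
f 74 76 70
f 72 76 71
f 75 73 71
f 71 76 75
f 75 74 73
f 76 74 75
f 78 77 81
f 78 81 79
f 79 81 82
f 79 82 80
f 81 77 83
f 81 83 82
f 82 83 84
f 82 84 80
f 83 77 85
f 83 85 84
f 84 85 86
f 84 86 80
f 85 77 87
f 85 87 86
f 86 87 88
f 86 88 80
f 87 77 89
f 87 89 88
f 88 89 90
f 88 90 80
f 89 77 91
f 89 91 90
f 90 91 92
f 90 92 80
f 91 77 93
f 91 93 92
f 92 93 94
f 92 94 80
f 93 77 95
f 93 95 94
f 94 95 96
f 94 96 80
f 95 77 97
f 95 97 96
f 96 97 98
f 96 98 80
f 97 77 78
f 97 78 98
f 98 78 79
f 98 79 80

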